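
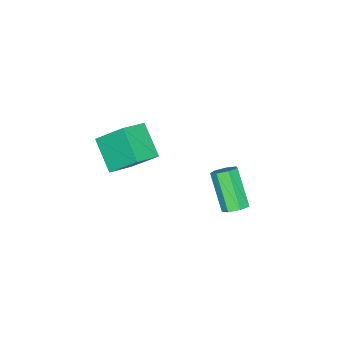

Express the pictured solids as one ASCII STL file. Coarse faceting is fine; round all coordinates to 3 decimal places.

solid 
facet normal -0.911 0.189 -0.367
outer loop
vertex 2.72 -2.429 2.243
vertex 2.472 -1.142 3.521
vertex 3.419 -1.202 1.143
endloop
endfacet
facet normal 0.135 -0.703 -0.698
outer loop
vertex 4.648 -1.458 1.639
vertex 2.72 -2.429 2.243
vertex 3.419 -1.202 1.143
endloop
endfacet
facet normal -0.911 0.189 -0.367
outer loop
vertex 3.419 -1.202 1.143
vertex 2.472 -1.142 3.521
vertex 3.171 0.085 2.421
endloop
endfacet
facet normal 0.391 0.685 -0.614
outer loop
vertex 3.171 0.085 2.421
vertex 4.648 -1.458 1.639
vertex 3.419 -1.202 1.143
endloop
endfacet
facet normal -0.391 -0.685 0.614
outer loop
vertex 2.72 -2.429 2.243
vertex 3.701 -1.398 4.017
vertex 2.472 -1.142 3.521
endloop
endfacet
facet normal 0.135 -0.703 -0.698
outer loop
vertex 3.949 -2.685 2.739
vertex 2.72 -2.429 2.243
vertex 4.648 -1.458 1.639
endloop
endfacet
facet normal -0.391 -0.685 0.614
outer loop
vertex 3.949 -2.685 2.739
vertex 3.701 -1.398 4.017
vertex 2.72 -2.429 2.243
endloop
endfacet
facet normal -0.135 0.703 0.698
outer loop
vertex 2.472 -1.142 3.521
vertex 3.701 -1.398 4.017
vertex 3.171 0.085 2.421
endloop
endfacet
facet normal 0.391 0.685 -0.614
outer loop
vertex 4.4 -0.171 2.917
vertex 4.648 -1.458 1.639
vertex 3.171 0.085 2.421
endloop
endfacet
facet normal -0.135 0.703 0.698
outer loop
vertex 3.171 0.085 2.421
vertex 3.701 -1.398 4.017
vertex 4.4 -0.171 2.917
endloop
endfacet
facet normal 0.911 -0.189 0.367
outer loop
vertex 4.4 -0.171 2.917
vertex 3.949 -2.685 2.739
vertex 4.648 -1.458 1.639
endloop
endfacet
facet normal 0.911 -0.189 0.367
outer loop
vertex 3.701 -1.398 4.017
vertex 3.949 -2.685 2.739
vertex 4.4 -0.171 2.917
endloop
endfacet
facet normal 0.343 0.530 -0.775
outer loop
vertex 0.567 1.676 -3.034
vertex 0.108 2.125 -2.93
vertex 0.71 2.095 -2.684
endloop
endfacet
facet normal 0.905 -0.409 0.120
outer loop
vertex 0.567 1.676 -3.034
vertex 0.71 2.095 -2.684
vertex -0.15 0.566 -1.415
endloop
endfacet
facet normal 0.905 -0.409 0.120
outer loop
vertex -0.15 0.566 -1.415
vertex 0.71 2.095 -2.684
vertex -0.007 0.985 -1.065
endloop
endfacet
facet normal -0.343 -0.531 0.775
outer loop
vertex -0.15 0.566 -1.415
vertex -0.007 0.985 -1.065
vertex -0.608 1.015 -1.31
endloop
endfacet
facet normal 0.343 0.531 -0.775
outer loop
vertex 0.71 2.095 -2.684
vertex 0.108 2.125 -2.93
vertex 0.4 2.536 -2.519
endloop
endfacet
facet normal 0.761 0.326 0.560
outer loop
vertex 0.71 2.095 -2.684
vertex 0.4 2.536 -2.519
vertex -0.007 0.985 -1.065
endloop
endfacet
facet normal 0.761 0.326 0.560
outer loop
vertex -0.007 0.985 -1.065
vertex 0.4 2.536 -2.519
vertex -0.317 1.426 -0.9
endloop
endfacet
facet normal -0.343 -0.531 0.775
outer loop
vertex -0.007 0.985 -1.065
vertex -0.317 1.426 -0.9
vertex -0.608 1.015 -1.31
endloop
endfacet
facet normal 0.343 0.531 -0.775
outer loop
vertex 0.4 2.536 -2.519
vertex 0.108 2.125 -2.93
vertex -0.129 2.668 -2.663
endloop
endfacet
facet normal 0.046 0.814 0.579
outer loop
vertex 0.4 2.536 -2.519
vertex -0.129 2.668 -2.663
vertex -0.317 1.426 -0.9
endloop
endfacet
facet normal 0.047 0.814 0.579
outer loop
vertex -0.317 1.426 -0.9
vertex -0.129 2.668 -2.663
vertex -0.846 1.558 -1.043
endloop
endfacet
facet normal -0.342 -0.531 0.775
outer loop
vertex -0.317 1.426 -0.9
vertex -0.846 1.558 -1.043
vertex -0.608 1.015 -1.31
endloop
endfacet
facet normal 0.343 0.531 -0.775
outer loop
vertex -0.129 2.668 -2.663
vertex 0.108 2.125 -2.93
vertex -0.48 2.391 -3.008
endloop
endfacet
facet normal -0.704 0.691 0.162
outer loop
vertex -0.129 2.668 -2.663
vertex -0.48 2.391 -3.008
vertex -0.846 1.558 -1.043
endloop
endfacet
facet normal -0.705 0.690 0.161
outer loop
vertex -0.846 1.558 -1.043
vertex -0.48 2.391 -3.008
vertex -1.196 1.281 -1.388
endloop
endfacet
facet normal -0.343 -0.531 0.775
outer loop
vertex -0.846 1.558 -1.043
vertex -1.196 1.281 -1.388
vertex -0.608 1.015 -1.31
endloop
endfacet
facet normal 0.343 0.531 -0.775
outer loop
vertex -0.48 2.391 -3.008
vertex 0.108 2.125 -2.93
vertex -0.387 1.914 -3.294
endloop
endfacet
facet normal -0.925 0.046 -0.377
outer loop
vertex -0.48 2.391 -3.008
vertex -0.387 1.914 -3.294
vertex -1.196 1.281 -1.388
endloop
endfacet
facet normal -0.925 0.048 -0.377
outer loop
vertex -1.196 1.281 -1.388
vertex -0.387 1.914 -3.294
vertex -1.104 0.804 -1.674
endloop
endfacet
facet normal -0.343 -0.531 0.775
outer loop
vertex -1.196 1.281 -1.388
vertex -1.104 0.804 -1.674
vertex -0.608 1.015 -1.31
endloop
endfacet
facet normal 0.343 0.532 -0.774
outer loop
vertex -0.387 1.914 -3.294
vertex 0.108 2.125 -2.93
vertex 0.079 1.596 -3.306
endloop
endfacet
facet normal -0.448 -0.633 -0.632
outer loop
vertex -0.387 1.914 -3.294
vertex 0.079 1.596 -3.306
vertex -1.104 0.804 -1.674
endloop
endfacet
facet normal -0.448 -0.633 -0.632
outer loop
vertex -1.104 0.804 -1.674
vertex 0.079 1.596 -3.306
vertex -0.638 0.486 -1.686
endloop
endfacet
facet normal -0.343 -0.531 0.775
outer loop
vertex -1.104 0.804 -1.674
vertex -0.638 0.486 -1.686
vertex -0.608 1.015 -1.31
endloop
endfacet
facet normal 0.344 0.531 -0.774
outer loop
vertex 0.079 1.596 -3.306
vertex 0.108 2.125 -2.93
vertex 0.567 1.676 -3.034
endloop
endfacet
facet normal 0.366 -0.835 -0.410
outer loop
vertex 0.079 1.596 -3.306
vertex 0.567 1.676 -3.034
vertex -0.638 0.486 -1.686
endloop
endfacet
facet normal 0.365 -0.835 -0.411
outer loop
vertex -0.638 0.486 -1.686
vertex 0.567 1.676 -3.034
vertex -0.15 0.566 -1.415
endloop
endfacet
facet normal -0.343 -0.531 0.775
outer loop
vertex -0.638 0.486 -1.686
vertex -0.15 0.566 -1.415
vertex -0.608 1.015 -1.31
endloop
endfacet

endsolid


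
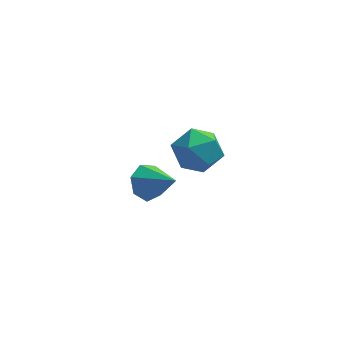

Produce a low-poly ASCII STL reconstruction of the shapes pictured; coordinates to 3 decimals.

solid 
facet normal -0.631 0.518 -0.577
outer loop
vertex 2.043 0.819 -3.671
vertex 1.512 0.977 -2.949
vertex 2.207 1.474 -3.262
endloop
endfacet
facet normal 0.942 -0.026 -0.335
outer loop
vertex 2.043 0.819 -3.671
vertex 2.207 1.474 -3.262
vertex 2.648 0.043 -1.911
endloop
endfacet
facet normal -0.631 0.519 -0.577
outer loop
vertex 2.207 1.474 -3.262
vertex 1.512 0.977 -2.949
vertex 1.848 1.755 -2.617
endloop
endfacet
facet normal 0.834 0.493 0.250
outer loop
vertex 2.207 1.474 -3.262
vertex 1.848 1.755 -2.617
vertex 2.648 0.043 -1.911
endloop
endfacet
facet normal -0.631 0.519 -0.577
outer loop
vertex 1.848 1.755 -2.617
vertex 1.512 0.977 -2.949
vertex 1.236 1.45 -2.222
endloop
endfacet
facet normal 0.295 0.479 0.827
outer loop
vertex 1.848 1.755 -2.617
vertex 1.236 1.45 -2.222
vertex 2.648 0.043 -1.911
endloop
endfacet
facet normal -0.632 0.518 -0.577
outer loop
vertex 1.236 1.45 -2.222
vertex 1.512 0.977 -2.949
vertex 0.832 0.788 -2.374
endloop
endfacet
facet normal -0.269 -0.057 0.962
outer loop
vertex 1.236 1.45 -2.222
vertex 0.832 0.788 -2.374
vertex 2.648 0.043 -1.911
endloop
endfacet
facet normal -0.631 0.519 -0.576
outer loop
vertex 0.832 0.788 -2.374
vertex 1.512 0.977 -2.949
vertex 0.94 0.269 -2.96
endloop
endfacet
facet normal -0.433 -0.713 0.552
outer loop
vertex 0.832 0.788 -2.374
vertex 0.94 0.269 -2.96
vertex 2.648 0.043 -1.911
endloop
endfacet
facet normal -0.631 0.519 -0.577
outer loop
vertex 0.94 0.269 -2.96
vertex 1.512 0.977 -2.949
vertex 1.479 0.283 -3.537
endloop
endfacet
facet normal -0.074 -0.993 -0.093
outer loop
vertex 0.94 0.269 -2.96
vertex 1.479 0.283 -3.537
vertex 2.648 0.043 -1.911
endloop
endfacet
facet normal -0.630 0.519 -0.577
outer loop
vertex 1.479 0.283 -3.537
vertex 1.512 0.977 -2.949
vertex 2.043 0.819 -3.671
endloop
endfacet
facet normal 0.538 -0.688 -0.488
outer loop
vertex 1.479 0.283 -3.537
vertex 2.043 0.819 -3.671
vertex 2.648 0.043 -1.911
endloop
endfacet
facet normal -0.816 -0.503 0.286
outer loop
vertex 2.376 -1.796 2.253
vertex 2.745 -2.7 1.715
vertex 3.019 -2.537 2.783
endloop
endfacet
facet normal -0.641 -0.007 0.767
outer loop
vertex 2.376 -1.796 2.253
vertex 3.019 -2.537 2.783
vertex 3.186 -1.445 2.933
endloop
endfacet
facet normal -0.642 0.627 0.441
outer loop
vertex 2.376 -1.796 2.253
vertex 3.186 -1.445 2.933
vertex 3.016 -0.933 1.958
endloop
endfacet
facet normal -0.817 0.523 -0.244
outer loop
vertex 2.376 -1.796 2.253
vertex 3.016 -0.933 1.958
vertex 2.744 -1.709 1.205
endloop
endfacet
facet normal -0.924 -0.175 -0.339
outer loop
vertex 2.376 -1.796 2.253
vertex 2.744 -1.709 1.205
vertex 2.745 -2.7 1.715
endloop
endfacet
facet normal 0.024 -0.140 0.990
outer loop
vertex 3.186 -1.445 2.933
vertex 3.019 -2.537 2.783
vertex 4.056 -2.131 2.815
endloop
endfacet
facet normal -0.258 -0.943 0.210
outer loop
vertex 3.019 -2.537 2.783
vertex 2.745 -2.7 1.715
vertex 3.784 -2.907 2.062
endloop
endfacet
facet normal -0.434 -0.413 -0.801
outer loop
vertex 2.745 -2.7 1.715
vertex 2.744 -1.709 1.205
vertex 3.614 -2.395 1.087
endloop
endfacet
facet normal -0.261 0.718 -0.645
outer loop
vertex 2.744 -1.709 1.205
vertex 3.016 -0.933 1.958
vertex 3.781 -1.303 1.237
endloop
endfacet
facet normal 0.022 0.887 0.462
outer loop
vertex 3.016 -0.933 1.958
vertex 3.186 -1.445 2.933
vertex 4.055 -1.14 2.305
endloop
endfacet
facet normal 0.817 -0.523 0.244
outer loop
vertex 4.424 -2.044 1.767
vertex 4.056 -2.131 2.815
vertex 3.784 -2.907 2.062
endloop
endfacet
facet normal 0.642 -0.627 -0.441
outer loop
vertex 4.424 -2.044 1.767
vertex 3.784 -2.907 2.062
vertex 3.614 -2.395 1.087
endloop
endfacet
facet normal 0.641 0.007 -0.767
outer loop
vertex 4.424 -2.044 1.767
vertex 3.614 -2.395 1.087
vertex 3.781 -1.303 1.237
endloop
endfacet
facet normal 0.816 0.503 -0.286
outer loop
vertex 4.424 -2.044 1.767
vertex 3.781 -1.303 1.237
vertex 4.055 -1.14 2.305
endloop
endfacet
facet normal 0.924 0.175 0.339
outer loop
vertex 4.424 -2.044 1.767
vertex 4.055 -1.14 2.305
vertex 4.056 -2.131 2.815
endloop
endfacet
facet normal 0.261 -0.718 0.645
outer loop
vertex 3.784 -2.907 2.062
vertex 4.056 -2.131 2.815
vertex 3.019 -2.537 2.783
endloop
endfacet
facet normal -0.022 -0.887 -0.462
outer loop
vertex 3.614 -2.395 1.087
vertex 3.784 -2.907 2.062
vertex 2.745 -2.7 1.715
endloop
endfacet
facet normal -0.024 0.140 -0.990
outer loop
vertex 3.781 -1.303 1.237
vertex 3.614 -2.395 1.087
vertex 2.744 -1.709 1.205
endloop
endfacet
facet normal 0.258 0.943 -0.210
outer loop
vertex 4.055 -1.14 2.305
vertex 3.781 -1.303 1.237
vertex 3.016 -0.933 1.958
endloop
endfacet
facet normal 0.434 0.413 0.801
outer loop
vertex 4.056 -2.131 2.815
vertex 4.055 -1.14 2.305
vertex 3.186 -1.445 2.933
endloop
endfacet

endsolid


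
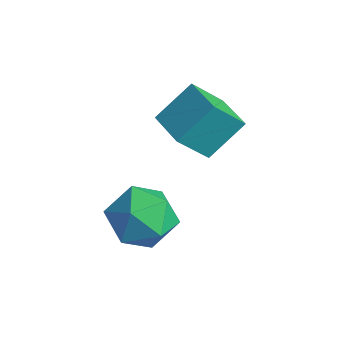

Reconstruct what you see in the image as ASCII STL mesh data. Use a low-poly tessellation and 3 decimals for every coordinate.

solid 
facet normal -0.771 0.473 0.426
outer loop
vertex 1.816 -2.755 -1.501
vertex 2.351 -2.837 -0.443
vertex 2.547 -1.893 -1.136
endloop
endfacet
facet normal -0.684 0.686 -0.249
outer loop
vertex 1.816 -2.755 -1.501
vertex 2.547 -1.893 -1.136
vertex 2.584 -2.266 -2.264
endloop
endfacet
facet normal -0.735 0.111 -0.669
outer loop
vertex 1.816 -2.755 -1.501
vertex 2.584 -2.266 -2.264
vertex 2.41 -3.441 -2.268
endloop
endfacet
facet normal -0.853 -0.456 -0.252
outer loop
vertex 1.816 -2.755 -1.501
vertex 2.41 -3.441 -2.268
vertex 2.266 -3.794 -1.143
endloop
endfacet
facet normal -0.875 -0.233 0.424
outer loop
vertex 1.816 -2.755 -1.501
vertex 2.266 -3.794 -1.143
vertex 2.351 -2.837 -0.443
endloop
endfacet
facet normal -0.024 0.949 -0.315
outer loop
vertex 2.584 -2.266 -2.264
vertex 2.547 -1.893 -1.136
vertex 3.594 -2.046 -1.677
endloop
endfacet
facet normal -0.164 0.606 0.779
outer loop
vertex 2.547 -1.893 -1.136
vertex 2.351 -2.837 -0.443
vertex 3.45 -2.399 -0.552
endloop
endfacet
facet normal -0.333 -0.537 0.775
outer loop
vertex 2.351 -2.837 -0.443
vertex 2.266 -3.794 -1.143
vertex 3.276 -3.574 -0.556
endloop
endfacet
facet normal -0.297 -0.900 -0.320
outer loop
vertex 2.266 -3.794 -1.143
vertex 2.41 -3.441 -2.268
vertex 3.313 -3.947 -1.684
endloop
endfacet
facet normal -0.106 0.019 -0.994
outer loop
vertex 2.41 -3.441 -2.268
vertex 2.584 -2.266 -2.264
vertex 3.509 -3.003 -2.377
endloop
endfacet
facet normal 0.853 0.456 0.252
outer loop
vertex 4.044 -3.085 -1.319
vertex 3.594 -2.046 -1.677
vertex 3.45 -2.399 -0.552
endloop
endfacet
facet normal 0.735 -0.111 0.669
outer loop
vertex 4.044 -3.085 -1.319
vertex 3.45 -2.399 -0.552
vertex 3.276 -3.574 -0.556
endloop
endfacet
facet normal 0.684 -0.686 0.249
outer loop
vertex 4.044 -3.085 -1.319
vertex 3.276 -3.574 -0.556
vertex 3.313 -3.947 -1.684
endloop
endfacet
facet normal 0.771 -0.473 -0.426
outer loop
vertex 4.044 -3.085 -1.319
vertex 3.313 -3.947 -1.684
vertex 3.509 -3.003 -2.377
endloop
endfacet
facet normal 0.875 0.233 -0.424
outer loop
vertex 4.044 -3.085 -1.319
vertex 3.509 -3.003 -2.377
vertex 3.594 -2.046 -1.677
endloop
endfacet
facet normal 0.297 0.900 0.320
outer loop
vertex 3.45 -2.399 -0.552
vertex 3.594 -2.046 -1.677
vertex 2.547 -1.893 -1.136
endloop
endfacet
facet normal 0.106 -0.019 0.994
outer loop
vertex 3.276 -3.574 -0.556
vertex 3.45 -2.399 -0.552
vertex 2.351 -2.837 -0.443
endloop
endfacet
facet normal 0.024 -0.949 0.315
outer loop
vertex 3.313 -3.947 -1.684
vertex 3.276 -3.574 -0.556
vertex 2.266 -3.794 -1.143
endloop
endfacet
facet normal 0.164 -0.606 -0.779
outer loop
vertex 3.509 -3.003 -2.377
vertex 3.313 -3.947 -1.684
vertex 2.41 -3.441 -2.268
endloop
endfacet
facet normal 0.333 0.537 -0.775
outer loop
vertex 3.594 -2.046 -1.677
vertex 3.509 -3.003 -2.377
vertex 2.584 -2.266 -2.264
endloop
endfacet
facet normal -0.978 0.202 -0.048
outer loop
vertex 1.438 -1.286 1.205
vertex 1.633 -0.089 2.264
vertex 1.698 -0.304 0.048
endloop
endfacet
facet normal -0.121 -0.743 -0.658
outer loop
vertex 3.087 -0.591 0.116
vertex 1.438 -1.286 1.205
vertex 1.698 -0.304 0.048
endloop
endfacet
facet normal -0.978 0.202 -0.048
outer loop
vertex 1.698 -0.304 0.048
vertex 1.633 -0.089 2.264
vertex 1.893 0.893 1.107
endloop
endfacet
facet normal 0.169 0.638 -0.752
outer loop
vertex 1.893 0.893 1.107
vertex 3.087 -0.591 0.116
vertex 1.698 -0.304 0.048
endloop
endfacet
facet normal -0.169 -0.638 0.752
outer loop
vertex 1.438 -1.286 1.205
vertex 3.022 -0.376 2.332
vertex 1.633 -0.089 2.264
endloop
endfacet
facet normal -0.121 -0.743 -0.658
outer loop
vertex 2.827 -1.573 1.273
vertex 1.438 -1.286 1.205
vertex 3.087 -0.591 0.116
endloop
endfacet
facet normal -0.169 -0.638 0.752
outer loop
vertex 2.827 -1.573 1.273
vertex 3.022 -0.376 2.332
vertex 1.438 -1.286 1.205
endloop
endfacet
facet normal 0.121 0.743 0.658
outer loop
vertex 1.633 -0.089 2.264
vertex 3.022 -0.376 2.332
vertex 1.893 0.893 1.107
endloop
endfacet
facet normal 0.169 0.638 -0.752
outer loop
vertex 3.282 0.606 1.175
vertex 3.087 -0.591 0.116
vertex 1.893 0.893 1.107
endloop
endfacet
facet normal 0.121 0.743 0.658
outer loop
vertex 1.893 0.893 1.107
vertex 3.022 -0.376 2.332
vertex 3.282 0.606 1.175
endloop
endfacet
facet normal 0.978 -0.202 0.048
outer loop
vertex 3.282 0.606 1.175
vertex 2.827 -1.573 1.273
vertex 3.087 -0.591 0.116
endloop
endfacet
facet normal 0.978 -0.202 0.048
outer loop
vertex 3.022 -0.376 2.332
vertex 2.827 -1.573 1.273
vertex 3.282 0.606 1.175
endloop
endfacet

endsolid


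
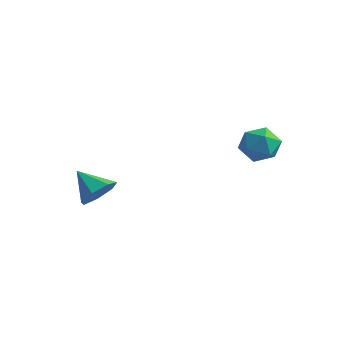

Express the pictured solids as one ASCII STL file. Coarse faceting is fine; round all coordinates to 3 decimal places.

solid 
facet normal -0.946 -0.168 0.279
outer loop
vertex 2.775 3.604 -1.164
vertex 2.815 2.622 -1.62
vertex 3.098 2.75 -0.582
endloop
endfacet
facet normal -0.618 0.269 0.738
outer loop
vertex 2.775 3.604 -1.164
vertex 3.098 2.75 -0.582
vertex 3.618 3.695 -0.491
endloop
endfacet
facet normal -0.391 0.840 0.377
outer loop
vertex 2.775 3.604 -1.164
vertex 3.618 3.695 -0.491
vertex 3.656 4.153 -1.472
endloop
endfacet
facet normal -0.578 0.756 -0.307
outer loop
vertex 2.775 3.604 -1.164
vertex 3.656 4.153 -1.472
vertex 3.16 3.49 -2.17
endloop
endfacet
facet normal -0.921 0.133 -0.367
outer loop
vertex 2.775 3.604 -1.164
vertex 3.16 3.49 -2.17
vertex 2.815 2.622 -1.62
endloop
endfacet
facet normal -0.047 -0.070 0.996
outer loop
vertex 3.618 3.695 -0.491
vertex 3.098 2.75 -0.582
vertex 4.18 2.77 -0.53
endloop
endfacet
facet normal -0.575 -0.778 0.253
outer loop
vertex 3.098 2.75 -0.582
vertex 2.815 2.622 -1.62
vertex 3.684 2.107 -1.228
endloop
endfacet
facet normal -0.534 -0.291 -0.794
outer loop
vertex 2.815 2.622 -1.62
vertex 3.16 3.49 -2.17
vertex 3.722 2.565 -2.209
endloop
endfacet
facet normal 0.020 0.718 -0.696
outer loop
vertex 3.16 3.49 -2.17
vertex 3.656 4.153 -1.472
vertex 4.242 3.51 -2.118
endloop
endfacet
facet normal 0.320 0.854 0.411
outer loop
vertex 3.656 4.153 -1.472
vertex 3.618 3.695 -0.491
vertex 4.525 3.638 -1.08
endloop
endfacet
facet normal 0.578 -0.756 0.307
outer loop
vertex 4.565 2.656 -1.536
vertex 4.18 2.77 -0.53
vertex 3.684 2.107 -1.228
endloop
endfacet
facet normal 0.391 -0.840 -0.377
outer loop
vertex 4.565 2.656 -1.536
vertex 3.684 2.107 -1.228
vertex 3.722 2.565 -2.209
endloop
endfacet
facet normal 0.618 -0.269 -0.738
outer loop
vertex 4.565 2.656 -1.536
vertex 3.722 2.565 -2.209
vertex 4.242 3.51 -2.118
endloop
endfacet
facet normal 0.946 0.168 -0.279
outer loop
vertex 4.565 2.656 -1.536
vertex 4.242 3.51 -2.118
vertex 4.525 3.638 -1.08
endloop
endfacet
facet normal 0.921 -0.133 0.367
outer loop
vertex 4.565 2.656 -1.536
vertex 4.525 3.638 -1.08
vertex 4.18 2.77 -0.53
endloop
endfacet
facet normal -0.020 -0.718 0.696
outer loop
vertex 3.684 2.107 -1.228
vertex 4.18 2.77 -0.53
vertex 3.098 2.75 -0.582
endloop
endfacet
facet normal -0.320 -0.854 -0.411
outer loop
vertex 3.722 2.565 -2.209
vertex 3.684 2.107 -1.228
vertex 2.815 2.622 -1.62
endloop
endfacet
facet normal 0.047 0.070 -0.996
outer loop
vertex 4.242 3.51 -2.118
vertex 3.722 2.565 -2.209
vertex 3.16 3.49 -2.17
endloop
endfacet
facet normal 0.575 0.778 -0.253
outer loop
vertex 4.525 3.638 -1.08
vertex 4.242 3.51 -2.118
vertex 3.656 4.153 -1.472
endloop
endfacet
facet normal 0.534 0.291 0.794
outer loop
vertex 4.18 2.77 -0.53
vertex 4.525 3.638 -1.08
vertex 3.618 3.695 -0.491
endloop
endfacet
facet normal 0.804 -0.047 -0.592
outer loop
vertex -0.776 -1.682 -3.175
vertex -1.218 -2.44 -3.715
vertex -1.274 -1.423 -3.872
endloop
endfacet
facet normal -0.208 0.859 0.468
outer loop
vertex -0.776 -1.682 -3.175
vertex -1.274 -1.423 -3.872
vertex -2.562 -2.36 -2.725
endloop
endfacet
facet normal 0.804 -0.047 -0.593
outer loop
vertex -1.274 -1.423 -3.872
vertex -1.218 -2.44 -3.715
vertex -1.73 -1.93 -4.45
endloop
endfacet
facet normal -0.657 0.742 -0.132
outer loop
vertex -1.274 -1.423 -3.872
vertex -1.73 -1.93 -4.45
vertex -2.562 -2.36 -2.725
endloop
endfacet
facet normal 0.804 -0.047 -0.593
outer loop
vertex -1.73 -1.93 -4.45
vertex -1.218 -2.44 -3.715
vertex -1.8 -2.821 -4.474
endloop
endfacet
facet normal -0.906 0.082 -0.416
outer loop
vertex -1.73 -1.93 -4.45
vertex -1.8 -2.821 -4.474
vertex -2.562 -2.36 -2.725
endloop
endfacet
facet normal 0.804 -0.048 -0.593
outer loop
vertex -1.8 -2.821 -4.474
vertex -1.218 -2.44 -3.715
vertex -1.433 -3.425 -3.927
endloop
endfacet
facet normal -0.766 -0.620 -0.170
outer loop
vertex -1.8 -2.821 -4.474
vertex -1.433 -3.425 -3.927
vertex -2.562 -2.36 -2.725
endloop
endfacet
facet normal 0.804 -0.048 -0.592
outer loop
vertex -1.433 -3.425 -3.927
vertex -1.218 -2.44 -3.715
vertex -0.904 -3.286 -3.22
endloop
endfacet
facet normal -0.343 -0.839 0.422
outer loop
vertex -1.433 -3.425 -3.927
vertex -0.904 -3.286 -3.22
vertex -2.562 -2.36 -2.725
endloop
endfacet
facet normal 0.805 -0.047 -0.592
outer loop
vertex -0.904 -3.286 -3.22
vertex -1.218 -2.44 -3.715
vertex -0.612 -2.511 -2.885
endloop
endfacet
facet normal 0.043 -0.410 0.911
outer loop
vertex -0.904 -3.286 -3.22
vertex -0.612 -2.511 -2.885
vertex -2.562 -2.36 -2.725
endloop
endfacet
facet normal 0.805 -0.048 -0.592
outer loop
vertex -0.612 -2.511 -2.885
vertex -1.218 -2.44 -3.715
vertex -0.776 -1.682 -3.175
endloop
endfacet
facet normal 0.103 0.347 0.932
outer loop
vertex -0.612 -2.511 -2.885
vertex -0.776 -1.682 -3.175
vertex -2.562 -2.36 -2.725
endloop
endfacet

endsolid


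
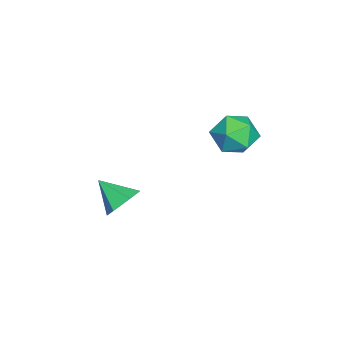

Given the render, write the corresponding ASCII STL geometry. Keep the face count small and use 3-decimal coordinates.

solid 
facet normal -0.688 -0.266 0.675
outer loop
vertex 2.836 2.902 2.567
vertex 2.849 1.919 2.192
vertex 3.503 2.194 2.968
endloop
endfacet
facet normal -0.278 0.262 0.924
outer loop
vertex 2.836 2.902 2.567
vertex 3.503 2.194 2.968
vertex 3.827 3.178 2.787
endloop
endfacet
facet normal -0.332 0.815 0.475
outer loop
vertex 2.836 2.902 2.567
vertex 3.827 3.178 2.787
vertex 3.373 3.511 1.899
endloop
endfacet
facet normal -0.776 0.628 -0.052
outer loop
vertex 2.836 2.902 2.567
vertex 3.373 3.511 1.899
vertex 2.769 2.734 1.532
endloop
endfacet
facet normal -0.997 -0.040 0.071
outer loop
vertex 2.836 2.902 2.567
vertex 2.769 2.734 1.532
vertex 2.849 1.919 2.192
endloop
endfacet
facet normal 0.399 0.037 0.916
outer loop
vertex 3.827 3.178 2.787
vertex 3.503 2.194 2.968
vertex 4.451 2.366 2.548
endloop
endfacet
facet normal -0.264 -0.817 0.512
outer loop
vertex 3.503 2.194 2.968
vertex 2.849 1.919 2.192
vertex 3.847 1.589 2.181
endloop
endfacet
facet normal -0.763 -0.450 -0.463
outer loop
vertex 2.849 1.919 2.192
vertex 2.769 2.734 1.532
vertex 3.393 1.922 1.293
endloop
endfacet
facet normal -0.407 0.629 -0.662
outer loop
vertex 2.769 2.734 1.532
vertex 3.373 3.511 1.899
vertex 3.717 2.906 1.112
endloop
endfacet
facet normal 0.310 0.931 0.191
outer loop
vertex 3.373 3.511 1.899
vertex 3.827 3.178 2.787
vertex 4.371 3.181 1.888
endloop
endfacet
facet normal 0.776 -0.628 0.052
outer loop
vertex 4.384 2.198 1.513
vertex 4.451 2.366 2.548
vertex 3.847 1.589 2.181
endloop
endfacet
facet normal 0.332 -0.815 -0.475
outer loop
vertex 4.384 2.198 1.513
vertex 3.847 1.589 2.181
vertex 3.393 1.922 1.293
endloop
endfacet
facet normal 0.278 -0.262 -0.924
outer loop
vertex 4.384 2.198 1.513
vertex 3.393 1.922 1.293
vertex 3.717 2.906 1.112
endloop
endfacet
facet normal 0.688 0.266 -0.675
outer loop
vertex 4.384 2.198 1.513
vertex 3.717 2.906 1.112
vertex 4.371 3.181 1.888
endloop
endfacet
facet normal 0.997 0.040 -0.071
outer loop
vertex 4.384 2.198 1.513
vertex 4.371 3.181 1.888
vertex 4.451 2.366 2.548
endloop
endfacet
facet normal 0.407 -0.629 0.662
outer loop
vertex 3.847 1.589 2.181
vertex 4.451 2.366 2.548
vertex 3.503 2.194 2.968
endloop
endfacet
facet normal -0.310 -0.931 -0.191
outer loop
vertex 3.393 1.922 1.293
vertex 3.847 1.589 2.181
vertex 2.849 1.919 2.192
endloop
endfacet
facet normal -0.399 -0.037 -0.916
outer loop
vertex 3.717 2.906 1.112
vertex 3.393 1.922 1.293
vertex 2.769 2.734 1.532
endloop
endfacet
facet normal 0.264 0.817 -0.512
outer loop
vertex 4.371 3.181 1.888
vertex 3.717 2.906 1.112
vertex 3.373 3.511 1.899
endloop
endfacet
facet normal 0.763 0.450 0.463
outer loop
vertex 4.451 2.366 2.548
vertex 4.371 3.181 1.888
vertex 3.827 3.178 2.787
endloop
endfacet
facet normal 0.283 0.747 -0.602
outer loop
vertex 3.942 -2.479 -3.341
vertex 3.524 -1.896 -2.814
vertex 4.377 -2.098 -2.664
endloop
endfacet
facet normal 0.607 -0.793 0.056
outer loop
vertex 3.942 -2.479 -3.341
vertex 4.377 -2.098 -2.664
vertex 3.096 -3.024 -1.906
endloop
endfacet
facet normal 0.283 0.747 -0.602
outer loop
vertex 4.377 -2.098 -2.664
vertex 3.524 -1.896 -2.814
vertex 3.959 -1.516 -2.138
endloop
endfacet
facet normal 0.616 -0.237 0.751
outer loop
vertex 4.377 -2.098 -2.664
vertex 3.959 -1.516 -2.138
vertex 3.096 -3.024 -1.906
endloop
endfacet
facet normal 0.283 0.747 -0.602
outer loop
vertex 3.959 -1.516 -2.138
vertex 3.524 -1.896 -2.814
vertex 3.105 -1.313 -2.288
endloop
endfacet
facet normal -0.119 0.217 0.969
outer loop
vertex 3.959 -1.516 -2.138
vertex 3.105 -1.313 -2.288
vertex 3.096 -3.024 -1.906
endloop
endfacet
facet normal 0.283 0.747 -0.602
outer loop
vertex 3.105 -1.313 -2.288
vertex 3.524 -1.896 -2.814
vertex 2.67 -1.694 -2.965
endloop
endfacet
facet normal -0.864 0.114 0.491
outer loop
vertex 3.105 -1.313 -2.288
vertex 2.67 -1.694 -2.965
vertex 3.096 -3.024 -1.906
endloop
endfacet
facet normal 0.283 0.747 -0.602
outer loop
vertex 2.67 -1.694 -2.965
vertex 3.524 -1.896 -2.814
vertex 3.089 -2.277 -3.491
endloop
endfacet
facet normal -0.873 -0.443 -0.205
outer loop
vertex 2.67 -1.694 -2.965
vertex 3.089 -2.277 -3.491
vertex 3.096 -3.024 -1.906
endloop
endfacet
facet normal 0.283 0.747 -0.602
outer loop
vertex 3.089 -2.277 -3.491
vertex 3.524 -1.896 -2.814
vertex 3.942 -2.479 -3.341
endloop
endfacet
facet normal -0.138 -0.896 -0.422
outer loop
vertex 3.089 -2.277 -3.491
vertex 3.942 -2.479 -3.341
vertex 3.096 -3.024 -1.906
endloop
endfacet

endsolid


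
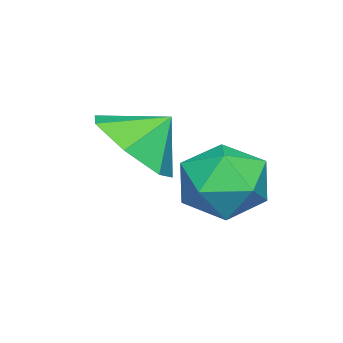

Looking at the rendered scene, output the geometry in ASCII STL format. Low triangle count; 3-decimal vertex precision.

solid 
facet normal -0.240 0.265 0.934
outer loop
vertex 2.287 -0.947 1.983
vertex 2.1 -1.903 2.206
vertex 3.018 -1.53 2.336
endloop
endfacet
facet normal 0.247 0.709 0.660
outer loop
vertex 2.287 -0.947 1.983
vertex 3.018 -1.53 2.336
vertex 3.203 -0.896 1.586
endloop
endfacet
facet normal -0.027 0.997 0.066
outer loop
vertex 2.287 -0.947 1.983
vertex 3.203 -0.896 1.586
vertex 2.399 -0.878 0.993
endloop
endfacet
facet normal -0.682 0.731 -0.026
outer loop
vertex 2.287 -0.947 1.983
vertex 2.399 -0.878 0.993
vertex 1.718 -1.5 1.375
endloop
endfacet
facet normal -0.814 0.278 0.509
outer loop
vertex 2.287 -0.947 1.983
vertex 1.718 -1.5 1.375
vertex 2.1 -1.903 2.206
endloop
endfacet
facet normal 0.817 0.324 0.476
outer loop
vertex 3.203 -0.896 1.586
vertex 3.018 -1.53 2.336
vertex 3.582 -1.82 1.565
endloop
endfacet
facet normal 0.031 -0.395 0.918
outer loop
vertex 3.018 -1.53 2.336
vertex 2.1 -1.903 2.206
vertex 2.901 -2.442 1.947
endloop
endfacet
facet normal -0.898 -0.374 0.232
outer loop
vertex 2.1 -1.903 2.206
vertex 1.718 -1.5 1.375
vertex 2.097 -2.424 1.354
endloop
endfacet
facet normal -0.684 0.359 -0.635
outer loop
vertex 1.718 -1.5 1.375
vertex 2.399 -0.878 0.993
vertex 2.282 -1.79 0.604
endloop
endfacet
facet normal 0.375 0.790 -0.485
outer loop
vertex 2.399 -0.878 0.993
vertex 3.203 -0.896 1.586
vertex 3.2 -1.417 0.734
endloop
endfacet
facet normal 0.682 -0.731 0.026
outer loop
vertex 3.013 -2.373 0.957
vertex 3.582 -1.82 1.565
vertex 2.901 -2.442 1.947
endloop
endfacet
facet normal 0.027 -0.997 -0.066
outer loop
vertex 3.013 -2.373 0.957
vertex 2.901 -2.442 1.947
vertex 2.097 -2.424 1.354
endloop
endfacet
facet normal -0.247 -0.709 -0.660
outer loop
vertex 3.013 -2.373 0.957
vertex 2.097 -2.424 1.354
vertex 2.282 -1.79 0.604
endloop
endfacet
facet normal 0.240 -0.265 -0.934
outer loop
vertex 3.013 -2.373 0.957
vertex 2.282 -1.79 0.604
vertex 3.2 -1.417 0.734
endloop
endfacet
facet normal 0.814 -0.278 -0.509
outer loop
vertex 3.013 -2.373 0.957
vertex 3.2 -1.417 0.734
vertex 3.582 -1.82 1.565
endloop
endfacet
facet normal 0.684 -0.359 0.635
outer loop
vertex 2.901 -2.442 1.947
vertex 3.582 -1.82 1.565
vertex 3.018 -1.53 2.336
endloop
endfacet
facet normal -0.375 -0.790 0.485
outer loop
vertex 2.097 -2.424 1.354
vertex 2.901 -2.442 1.947
vertex 2.1 -1.903 2.206
endloop
endfacet
facet normal -0.817 -0.324 -0.476
outer loop
vertex 2.282 -1.79 0.604
vertex 2.097 -2.424 1.354
vertex 1.718 -1.5 1.375
endloop
endfacet
facet normal -0.031 0.395 -0.918
outer loop
vertex 3.2 -1.417 0.734
vertex 2.282 -1.79 0.604
vertex 2.399 -0.878 0.993
endloop
endfacet
facet normal 0.898 0.374 -0.232
outer loop
vertex 3.582 -1.82 1.565
vertex 3.2 -1.417 0.734
vertex 3.203 -0.896 1.586
endloop
endfacet
facet normal 0.394 -0.606 -0.691
outer loop
vertex 4.508 -2.909 2.837
vertex 3.525 -3.165 2.501
vertex 4.159 -2.371 2.166
endloop
endfacet
facet normal 0.347 0.812 0.470
outer loop
vertex 4.508 -2.909 2.837
vertex 4.159 -2.371 2.166
vertex 3.115 -2.535 3.219
endloop
endfacet
facet normal 0.394 -0.606 -0.691
outer loop
vertex 4.159 -2.371 2.166
vertex 3.525 -3.165 2.501
vertex 3.333 -2.431 1.747
endloop
endfacet
facet normal -0.100 0.993 0.055
outer loop
vertex 4.159 -2.371 2.166
vertex 3.333 -2.431 1.747
vertex 3.115 -2.535 3.219
endloop
endfacet
facet normal 0.395 -0.606 -0.691
outer loop
vertex 3.333 -2.431 1.747
vertex 3.525 -3.165 2.501
vertex 2.651 -3.044 1.895
endloop
endfacet
facet normal -0.673 0.738 -0.048
outer loop
vertex 3.333 -2.431 1.747
vertex 2.651 -3.044 1.895
vertex 3.115 -2.535 3.219
endloop
endfacet
facet normal 0.395 -0.606 -0.690
outer loop
vertex 2.651 -3.044 1.895
vertex 3.525 -3.165 2.501
vertex 2.628 -3.748 2.5
endloop
endfacet
facet normal -0.942 0.236 0.239
outer loop
vertex 2.651 -3.044 1.895
vertex 2.628 -3.748 2.5
vertex 3.115 -2.535 3.219
endloop
endfacet
facet normal 0.395 -0.606 -0.691
outer loop
vertex 2.628 -3.748 2.5
vertex 3.525 -3.165 2.501
vertex 3.28 -4.013 3.105
endloop
endfacet
facet normal -0.703 -0.132 0.699
outer loop
vertex 2.628 -3.748 2.5
vertex 3.28 -4.013 3.105
vertex 3.115 -2.535 3.219
endloop
endfacet
facet normal 0.394 -0.606 -0.691
outer loop
vertex 3.28 -4.013 3.105
vertex 3.525 -3.165 2.501
vertex 4.117 -3.64 3.255
endloop
endfacet
facet normal -0.136 -0.091 0.986
outer loop
vertex 3.28 -4.013 3.105
vertex 4.117 -3.64 3.255
vertex 3.115 -2.535 3.219
endloop
endfacet
facet normal 0.394 -0.606 -0.691
outer loop
vertex 4.117 -3.64 3.255
vertex 3.525 -3.165 2.501
vertex 4.508 -2.909 2.837
endloop
endfacet
facet normal 0.331 0.329 0.885
outer loop
vertex 4.117 -3.64 3.255
vertex 4.508 -2.909 2.837
vertex 3.115 -2.535 3.219
endloop
endfacet

endsolid


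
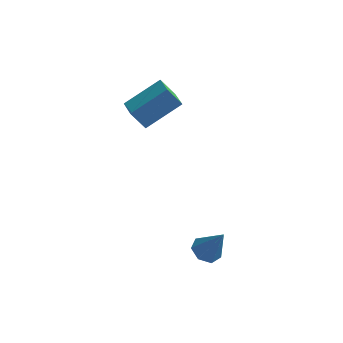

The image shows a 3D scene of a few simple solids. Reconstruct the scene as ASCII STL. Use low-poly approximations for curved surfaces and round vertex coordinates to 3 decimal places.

solid 
facet normal -0.467 0.061 -0.882
outer loop
vertex 2.862 -2.318 -2.701
vertex 2.181 -2.365 -2.344
vertex 2.59 -1.736 -2.517
endloop
endfacet
facet normal 0.901 0.433 -0.038
outer loop
vertex 2.862 -2.318 -2.701
vertex 2.59 -1.736 -2.517
vertex 3.019 -2.475 -0.756
endloop
endfacet
facet normal -0.466 0.061 -0.882
outer loop
vertex 2.59 -1.736 -2.517
vertex 2.181 -2.365 -2.344
vertex 2.01 -1.628 -2.203
endloop
endfacet
facet normal 0.328 0.897 0.297
outer loop
vertex 2.59 -1.736 -2.517
vertex 2.01 -1.628 -2.203
vertex 3.019 -2.475 -0.756
endloop
endfacet
facet normal -0.465 0.061 -0.883
outer loop
vertex 2.01 -1.628 -2.203
vertex 2.181 -2.365 -2.344
vertex 1.558 -2.075 -1.996
endloop
endfacet
facet normal -0.366 0.669 0.647
outer loop
vertex 2.01 -1.628 -2.203
vertex 1.558 -2.075 -1.996
vertex 3.019 -2.475 -0.756
endloop
endfacet
facet normal -0.465 0.060 -0.883
outer loop
vertex 1.558 -2.075 -1.996
vertex 2.181 -2.365 -2.344
vertex 1.576 -2.74 -2.051
endloop
endfacet
facet normal -0.658 -0.080 0.749
outer loop
vertex 1.558 -2.075 -1.996
vertex 1.576 -2.74 -2.051
vertex 3.019 -2.475 -0.756
endloop
endfacet
facet normal -0.466 0.062 -0.883
outer loop
vertex 1.576 -2.74 -2.051
vertex 2.181 -2.365 -2.344
vertex 2.048 -3.124 -2.327
endloop
endfacet
facet normal -0.329 -0.783 0.527
outer loop
vertex 1.576 -2.74 -2.051
vertex 2.048 -3.124 -2.327
vertex 3.019 -2.475 -0.756
endloop
endfacet
facet normal -0.466 0.062 -0.883
outer loop
vertex 2.048 -3.124 -2.327
vertex 2.181 -2.365 -2.344
vertex 2.621 -2.936 -2.616
endloop
endfacet
facet normal 0.374 -0.916 0.147
outer loop
vertex 2.048 -3.124 -2.327
vertex 2.621 -2.936 -2.616
vertex 3.019 -2.475 -0.756
endloop
endfacet
facet normal -0.467 0.061 -0.882
outer loop
vertex 2.621 -2.936 -2.616
vertex 2.181 -2.365 -2.344
vertex 2.862 -2.318 -2.701
endloop
endfacet
facet normal 0.922 -0.374 -0.105
outer loop
vertex 2.621 -2.936 -2.616
vertex 2.862 -2.318 -2.701
vertex 3.019 -2.475 -0.756
endloop
endfacet
facet normal -0.537 -0.156 0.829
outer loop
vertex -1.138 1.567 4.93
vertex -1.828 2.512 4.661
vertex -2.453 0.296 3.839
endloop
endfacet
facet normal 0.575 -0.787 0.224
outer loop
vertex -1.792 0.488 2.819
vertex -1.138 1.567 4.93
vertex -2.453 0.296 3.839
endloop
endfacet
facet normal -0.538 -0.156 0.829
outer loop
vertex -2.453 0.296 3.839
vertex -1.828 2.512 4.661
vertex -3.143 1.241 3.569
endloop
endfacet
facet normal -0.617 -0.597 -0.512
outer loop
vertex -3.143 1.241 3.569
vertex -1.792 0.488 2.819
vertex -2.453 0.296 3.839
endloop
endfacet
facet normal 0.617 0.597 0.512
outer loop
vertex -1.138 1.567 4.93
vertex -1.167 2.704 3.641
vertex -1.828 2.512 4.661
endloop
endfacet
facet normal 0.575 -0.787 0.224
outer loop
vertex -0.477 1.759 3.911
vertex -1.138 1.567 4.93
vertex -1.792 0.488 2.819
endloop
endfacet
facet normal 0.617 0.597 0.513
outer loop
vertex -0.477 1.759 3.911
vertex -1.167 2.704 3.641
vertex -1.138 1.567 4.93
endloop
endfacet
facet normal -0.575 0.787 -0.224
outer loop
vertex -1.828 2.512 4.661
vertex -1.167 2.704 3.641
vertex -3.143 1.241 3.569
endloop
endfacet
facet normal -0.617 -0.597 -0.513
outer loop
vertex -2.482 1.433 2.55
vertex -1.792 0.488 2.819
vertex -3.143 1.241 3.569
endloop
endfacet
facet normal -0.575 0.787 -0.224
outer loop
vertex -3.143 1.241 3.569
vertex -1.167 2.704 3.641
vertex -2.482 1.433 2.55
endloop
endfacet
facet normal 0.537 0.156 -0.829
outer loop
vertex -2.482 1.433 2.55
vertex -0.477 1.759 3.911
vertex -1.792 0.488 2.819
endloop
endfacet
facet normal 0.537 0.156 -0.829
outer loop
vertex -1.167 2.704 3.641
vertex -0.477 1.759 3.911
vertex -2.482 1.433 2.55
endloop
endfacet

endsolid


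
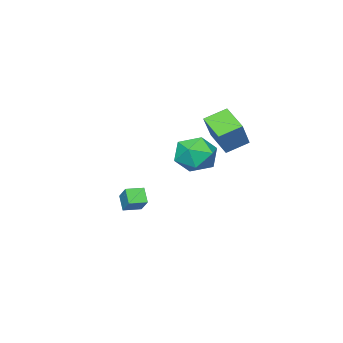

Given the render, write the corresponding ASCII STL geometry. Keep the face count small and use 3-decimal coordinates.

solid 
facet normal -0.782 0.452 0.429
outer loop
vertex -1.247 1.428 3.13
vertex -0.029 2.044 4.699
vertex -0.907 2.766 2.341
endloop
endfacet
facet normal -0.586 -0.296 -0.755
outer loop
vertex 0.149 2.156 1.761
vertex -1.247 1.428 3.13
vertex -0.907 2.766 2.341
endloop
endfacet
facet normal -0.782 0.452 0.429
outer loop
vertex -0.907 2.766 2.341
vertex -0.029 2.044 4.699
vertex 0.311 3.382 3.91
endloop
endfacet
facet normal 0.214 0.842 -0.496
outer loop
vertex 0.311 3.382 3.91
vertex 0.149 2.156 1.761
vertex -0.907 2.766 2.341
endloop
endfacet
facet normal -0.214 -0.842 0.496
outer loop
vertex -1.247 1.428 3.13
vertex 1.027 1.434 4.119
vertex -0.029 2.044 4.699
endloop
endfacet
facet normal -0.586 -0.296 -0.755
outer loop
vertex -0.191 0.818 2.55
vertex -1.247 1.428 3.13
vertex 0.149 2.156 1.761
endloop
endfacet
facet normal -0.214 -0.842 0.496
outer loop
vertex -0.191 0.818 2.55
vertex 1.027 1.434 4.119
vertex -1.247 1.428 3.13
endloop
endfacet
facet normal 0.586 0.296 0.755
outer loop
vertex -0.029 2.044 4.699
vertex 1.027 1.434 4.119
vertex 0.311 3.382 3.91
endloop
endfacet
facet normal 0.214 0.842 -0.496
outer loop
vertex 1.367 2.772 3.33
vertex 0.149 2.156 1.761
vertex 0.311 3.382 3.91
endloop
endfacet
facet normal 0.586 0.296 0.755
outer loop
vertex 0.311 3.382 3.91
vertex 1.027 1.434 4.119
vertex 1.367 2.772 3.33
endloop
endfacet
facet normal 0.782 -0.452 -0.429
outer loop
vertex 1.367 2.772 3.33
vertex -0.191 0.818 2.55
vertex 0.149 2.156 1.761
endloop
endfacet
facet normal 0.782 -0.452 -0.429
outer loop
vertex 1.027 1.434 4.119
vertex -0.191 0.818 2.55
vertex 1.367 2.772 3.33
endloop
endfacet
facet normal -0.889 0.456 -0.046
outer loop
vertex 1.035 -2.692 -1.736
vertex 1.382 -2.092 -2.499
vertex 0.64 -3.547 -2.588
endloop
endfacet
facet normal -0.337 -0.582 0.740
outer loop
vertex 1.538 -4.008 -2.541
vertex 1.035 -2.692 -1.736
vertex 0.64 -3.547 -2.588
endloop
endfacet
facet normal -0.889 0.456 -0.046
outer loop
vertex 0.64 -3.547 -2.588
vertex 1.382 -2.092 -2.499
vertex 0.987 -2.948 -3.35
endloop
endfacet
facet normal -0.311 -0.673 -0.671
outer loop
vertex 0.987 -2.948 -3.35
vertex 1.538 -4.008 -2.541
vertex 0.64 -3.547 -2.588
endloop
endfacet
facet normal 0.311 0.673 0.671
outer loop
vertex 1.035 -2.692 -1.736
vertex 2.28 -2.553 -2.452
vertex 1.382 -2.092 -2.499
endloop
endfacet
facet normal -0.336 -0.582 0.741
outer loop
vertex 1.933 -3.152 -1.69
vertex 1.035 -2.692 -1.736
vertex 1.538 -4.008 -2.541
endloop
endfacet
facet normal 0.311 0.673 0.671
outer loop
vertex 1.933 -3.152 -1.69
vertex 2.28 -2.553 -2.452
vertex 1.035 -2.692 -1.736
endloop
endfacet
facet normal 0.337 0.581 -0.741
outer loop
vertex 1.382 -2.092 -2.499
vertex 2.28 -2.553 -2.452
vertex 0.987 -2.948 -3.35
endloop
endfacet
facet normal -0.311 -0.673 -0.671
outer loop
vertex 1.885 -3.408 -3.304
vertex 1.538 -4.008 -2.541
vertex 0.987 -2.948 -3.35
endloop
endfacet
facet normal 0.336 0.582 -0.740
outer loop
vertex 0.987 -2.948 -3.35
vertex 2.28 -2.553 -2.452
vertex 1.885 -3.408 -3.304
endloop
endfacet
facet normal 0.889 -0.456 0.046
outer loop
vertex 1.885 -3.408 -3.304
vertex 1.933 -3.152 -1.69
vertex 1.538 -4.008 -2.541
endloop
endfacet
facet normal 0.889 -0.456 0.046
outer loop
vertex 2.28 -2.553 -2.452
vertex 1.933 -3.152 -1.69
vertex 1.885 -3.408 -3.304
endloop
endfacet
facet normal -0.734 -0.040 0.678
outer loop
vertex 2.464 3.678 3.081
vertex 2.746 2.537 3.318
vertex 3.267 3.424 3.934
endloop
endfacet
facet normal -0.470 0.621 0.627
outer loop
vertex 2.464 3.678 3.081
vertex 3.267 3.424 3.934
vertex 3.462 4.335 3.179
endloop
endfacet
facet normal -0.546 0.836 -0.049
outer loop
vertex 2.464 3.678 3.081
vertex 3.462 4.335 3.179
vertex 3.062 4.011 2.097
endloop
endfacet
facet normal -0.856 0.309 -0.415
outer loop
vertex 2.464 3.678 3.081
vertex 3.062 4.011 2.097
vertex 2.619 2.9 2.183
endloop
endfacet
facet normal -0.972 -0.233 0.034
outer loop
vertex 2.464 3.678 3.081
vertex 2.619 2.9 2.183
vertex 2.746 2.537 3.318
endloop
endfacet
facet normal 0.228 0.592 0.773
outer loop
vertex 3.462 4.335 3.179
vertex 3.267 3.424 3.934
vertex 4.361 3.6 3.477
endloop
endfacet
facet normal -0.198 -0.478 0.856
outer loop
vertex 3.267 3.424 3.934
vertex 2.746 2.537 3.318
vertex 3.918 2.489 3.563
endloop
endfacet
facet normal -0.584 -0.790 -0.187
outer loop
vertex 2.746 2.537 3.318
vertex 2.619 2.9 2.183
vertex 3.518 2.165 2.481
endloop
endfacet
facet normal -0.396 0.087 -0.914
outer loop
vertex 2.619 2.9 2.183
vertex 3.062 4.011 2.097
vertex 3.713 3.076 1.726
endloop
endfacet
facet normal 0.106 0.941 -0.321
outer loop
vertex 3.062 4.011 2.097
vertex 3.462 4.335 3.179
vertex 4.234 3.963 2.342
endloop
endfacet
facet normal 0.856 -0.309 0.415
outer loop
vertex 4.516 2.822 2.579
vertex 4.361 3.6 3.477
vertex 3.918 2.489 3.563
endloop
endfacet
facet normal 0.546 -0.836 0.049
outer loop
vertex 4.516 2.822 2.579
vertex 3.918 2.489 3.563
vertex 3.518 2.165 2.481
endloop
endfacet
facet normal 0.470 -0.621 -0.627
outer loop
vertex 4.516 2.822 2.579
vertex 3.518 2.165 2.481
vertex 3.713 3.076 1.726
endloop
endfacet
facet normal 0.734 0.040 -0.678
outer loop
vertex 4.516 2.822 2.579
vertex 3.713 3.076 1.726
vertex 4.234 3.963 2.342
endloop
endfacet
facet normal 0.972 0.233 -0.034
outer loop
vertex 4.516 2.822 2.579
vertex 4.234 3.963 2.342
vertex 4.361 3.6 3.477
endloop
endfacet
facet normal 0.396 -0.087 0.914
outer loop
vertex 3.918 2.489 3.563
vertex 4.361 3.6 3.477
vertex 3.267 3.424 3.934
endloop
endfacet
facet normal -0.106 -0.941 0.321
outer loop
vertex 3.518 2.165 2.481
vertex 3.918 2.489 3.563
vertex 2.746 2.537 3.318
endloop
endfacet
facet normal -0.228 -0.592 -0.773
outer loop
vertex 3.713 3.076 1.726
vertex 3.518 2.165 2.481
vertex 2.619 2.9 2.183
endloop
endfacet
facet normal 0.198 0.478 -0.856
outer loop
vertex 4.234 3.963 2.342
vertex 3.713 3.076 1.726
vertex 3.062 4.011 2.097
endloop
endfacet
facet normal 0.584 0.790 0.187
outer loop
vertex 4.361 3.6 3.477
vertex 4.234 3.963 2.342
vertex 3.462 4.335 3.179
endloop
endfacet

endsolid


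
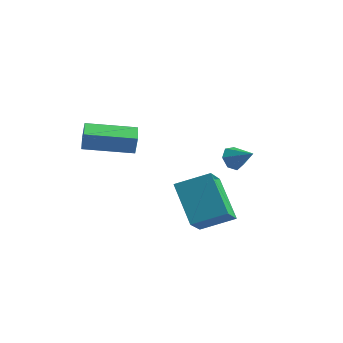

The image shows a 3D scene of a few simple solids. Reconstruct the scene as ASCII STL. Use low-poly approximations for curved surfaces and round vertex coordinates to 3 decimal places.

solid 
facet normal -0.835 0.092 -0.542
outer loop
vertex 3.601 0.498 -2.67
vertex 3.295 0.174 -2.254
vertex 3.378 0.777 -2.279
endloop
endfacet
facet normal 0.677 0.724 -0.131
outer loop
vertex 3.601 0.498 -2.67
vertex 3.378 0.777 -2.279
vertex 4.265 0.066 -1.626
endloop
endfacet
facet normal -0.836 0.093 -0.541
outer loop
vertex 3.378 0.777 -2.279
vertex 3.295 0.174 -2.254
vertex 3.093 0.602 -1.869
endloop
endfacet
facet normal 0.261 0.809 0.527
outer loop
vertex 3.378 0.777 -2.279
vertex 3.093 0.602 -1.869
vertex 4.265 0.066 -1.626
endloop
endfacet
facet normal -0.836 0.093 -0.541
outer loop
vertex 3.093 0.602 -1.869
vertex 3.295 0.174 -2.254
vertex 2.96 0.104 -1.749
endloop
endfacet
facet normal -0.083 0.254 0.963
outer loop
vertex 3.093 0.602 -1.869
vertex 2.96 0.104 -1.749
vertex 4.265 0.066 -1.626
endloop
endfacet
facet normal -0.836 0.091 -0.542
outer loop
vertex 2.96 0.104 -1.749
vertex 3.295 0.174 -2.254
vertex 3.08 -0.342 -2.009
endloop
endfacet
facet normal -0.095 -0.520 0.849
outer loop
vertex 2.96 0.104 -1.749
vertex 3.08 -0.342 -2.009
vertex 4.265 0.066 -1.626
endloop
endfacet
facet normal -0.837 0.092 -0.540
outer loop
vertex 3.08 -0.342 -2.009
vertex 3.295 0.174 -2.254
vertex 3.361 -0.399 -2.454
endloop
endfacet
facet normal 0.235 -0.934 0.268
outer loop
vertex 3.08 -0.342 -2.009
vertex 3.361 -0.399 -2.454
vertex 4.265 0.066 -1.626
endloop
endfacet
facet normal -0.836 0.093 -0.541
outer loop
vertex 3.361 -0.399 -2.454
vertex 3.295 0.174 -2.254
vertex 3.593 -0.025 -2.748
endloop
endfacet
facet normal 0.657 -0.674 -0.339
outer loop
vertex 3.361 -0.399 -2.454
vertex 3.593 -0.025 -2.748
vertex 4.265 0.066 -1.626
endloop
endfacet
facet normal -0.835 0.094 -0.542
outer loop
vertex 3.593 -0.025 -2.748
vertex 3.295 0.174 -2.254
vertex 3.601 0.498 -2.67
endloop
endfacet
facet normal 0.854 0.064 -0.517
outer loop
vertex 3.593 -0.025 -2.748
vertex 3.601 0.498 -2.67
vertex 4.265 0.066 -1.626
endloop
endfacet
facet normal -0.611 0.422 0.670
outer loop
vertex 3.827 -2.558 -1.549
vertex 3.509 -1.291 -2.637
vertex 2.628 -3.364 -2.136
endloop
endfacet
facet normal 0.188 -0.745 0.640
outer loop
vertex 3.911 -4.249 -3.543
vertex 3.827 -2.558 -1.549
vertex 2.628 -3.364 -2.136
endloop
endfacet
facet normal -0.611 0.422 0.670
outer loop
vertex 2.628 -3.364 -2.136
vertex 3.509 -1.291 -2.637
vertex 2.309 -2.097 -3.224
endloop
endfacet
facet normal -0.769 -0.517 -0.376
outer loop
vertex 2.309 -2.097 -3.224
vertex 3.911 -4.249 -3.543
vertex 2.628 -3.364 -2.136
endloop
endfacet
facet normal 0.769 0.516 0.377
outer loop
vertex 3.827 -2.558 -1.549
vertex 4.792 -2.176 -4.044
vertex 3.509 -1.291 -2.637
endloop
endfacet
facet normal 0.188 -0.745 0.640
outer loop
vertex 5.111 -3.443 -2.956
vertex 3.827 -2.558 -1.549
vertex 3.911 -4.249 -3.543
endloop
endfacet
facet normal 0.769 0.517 0.376
outer loop
vertex 5.111 -3.443 -2.956
vertex 4.792 -2.176 -4.044
vertex 3.827 -2.558 -1.549
endloop
endfacet
facet normal -0.188 0.745 -0.640
outer loop
vertex 3.509 -1.291 -2.637
vertex 4.792 -2.176 -4.044
vertex 2.309 -2.097 -3.224
endloop
endfacet
facet normal -0.769 -0.517 -0.377
outer loop
vertex 3.593 -2.982 -4.631
vertex 3.911 -4.249 -3.543
vertex 2.309 -2.097 -3.224
endloop
endfacet
facet normal -0.188 0.745 -0.640
outer loop
vertex 2.309 -2.097 -3.224
vertex 4.792 -2.176 -4.044
vertex 3.593 -2.982 -4.631
endloop
endfacet
facet normal 0.611 -0.422 -0.670
outer loop
vertex 3.593 -2.982 -4.631
vertex 5.111 -3.443 -2.956
vertex 3.911 -4.249 -3.543
endloop
endfacet
facet normal 0.611 -0.421 -0.670
outer loop
vertex 4.792 -2.176 -4.044
vertex 5.111 -3.443 -2.956
vertex 3.593 -2.982 -4.631
endloop
endfacet
facet normal -0.837 -0.532 0.129
outer loop
vertex -0.904 -4.283 0.075
vertex -1.435 -3.428 0.16
vertex -1.038 -4.281 -0.785
endloop
endfacet
facet normal 0.526 -0.846 -0.084
outer loop
vertex 0.735 -3.152 -1.06
vertex -0.904 -4.283 0.075
vertex -1.038 -4.281 -0.785
endloop
endfacet
facet normal -0.837 -0.532 0.129
outer loop
vertex -1.038 -4.281 -0.785
vertex -1.435 -3.428 0.16
vertex -1.569 -3.426 -0.7
endloop
endfacet
facet normal -0.155 0.002 -0.988
outer loop
vertex -1.569 -3.426 -0.7
vertex 0.735 -3.152 -1.06
vertex -1.038 -4.281 -0.785
endloop
endfacet
facet normal 0.155 -0.002 0.988
outer loop
vertex -0.904 -4.283 0.075
vertex 0.338 -2.299 -0.115
vertex -1.435 -3.428 0.16
endloop
endfacet
facet normal 0.526 -0.846 -0.084
outer loop
vertex 0.869 -3.154 -0.2
vertex -0.904 -4.283 0.075
vertex 0.735 -3.152 -1.06
endloop
endfacet
facet normal 0.155 -0.002 0.988
outer loop
vertex 0.869 -3.154 -0.2
vertex 0.338 -2.299 -0.115
vertex -0.904 -4.283 0.075
endloop
endfacet
facet normal -0.526 0.846 0.084
outer loop
vertex -1.435 -3.428 0.16
vertex 0.338 -2.299 -0.115
vertex -1.569 -3.426 -0.7
endloop
endfacet
facet normal -0.155 0.002 -0.988
outer loop
vertex 0.204 -2.297 -0.975
vertex 0.735 -3.152 -1.06
vertex -1.569 -3.426 -0.7
endloop
endfacet
facet normal -0.526 0.846 0.084
outer loop
vertex -1.569 -3.426 -0.7
vertex 0.338 -2.299 -0.115
vertex 0.204 -2.297 -0.975
endloop
endfacet
facet normal 0.837 0.532 -0.129
outer loop
vertex 0.204 -2.297 -0.975
vertex 0.869 -3.154 -0.2
vertex 0.735 -3.152 -1.06
endloop
endfacet
facet normal 0.837 0.532 -0.129
outer loop
vertex 0.338 -2.299 -0.115
vertex 0.869 -3.154 -0.2
vertex 0.204 -2.297 -0.975
endloop
endfacet

endsolid


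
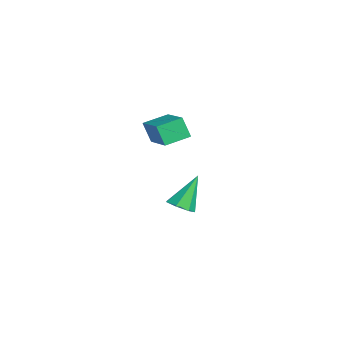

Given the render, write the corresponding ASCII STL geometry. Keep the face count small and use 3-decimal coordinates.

solid 
facet normal -0.913 -0.114 -0.392
outer loop
vertex 1.419 1.384 1.427
vertex 1.173 2.524 1.668
vertex 1.788 1.663 0.485
endloop
endfacet
facet normal 0.207 -0.957 -0.203
outer loop
vertex 3.487 1.876 1.212
vertex 1.419 1.384 1.427
vertex 1.788 1.663 0.485
endloop
endfacet
facet normal -0.913 -0.115 -0.391
outer loop
vertex 1.788 1.663 0.485
vertex 1.173 2.524 1.668
vertex 1.542 2.802 0.725
endloop
endfacet
facet normal 0.351 0.265 -0.898
outer loop
vertex 1.542 2.802 0.725
vertex 3.487 1.876 1.212
vertex 1.788 1.663 0.485
endloop
endfacet
facet normal -0.351 -0.266 0.898
outer loop
vertex 1.419 1.384 1.427
vertex 2.872 2.737 2.395
vertex 1.173 2.524 1.668
endloop
endfacet
facet normal 0.207 -0.957 -0.201
outer loop
vertex 3.118 1.598 2.155
vertex 1.419 1.384 1.427
vertex 3.487 1.876 1.212
endloop
endfacet
facet normal -0.351 -0.265 0.898
outer loop
vertex 3.118 1.598 2.155
vertex 2.872 2.737 2.395
vertex 1.419 1.384 1.427
endloop
endfacet
facet normal -0.206 0.958 0.202
outer loop
vertex 1.173 2.524 1.668
vertex 2.872 2.737 2.395
vertex 1.542 2.802 0.725
endloop
endfacet
facet normal 0.351 0.266 -0.898
outer loop
vertex 3.241 3.016 1.453
vertex 3.487 1.876 1.212
vertex 1.542 2.802 0.725
endloop
endfacet
facet normal -0.207 0.957 0.202
outer loop
vertex 1.542 2.802 0.725
vertex 2.872 2.737 2.395
vertex 3.241 3.016 1.453
endloop
endfacet
facet normal 0.913 0.114 0.391
outer loop
vertex 3.241 3.016 1.453
vertex 3.118 1.598 2.155
vertex 3.487 1.876 1.212
endloop
endfacet
facet normal 0.913 0.115 0.392
outer loop
vertex 2.872 2.737 2.395
vertex 3.118 1.598 2.155
vertex 3.241 3.016 1.453
endloop
endfacet
facet normal 0.304 -0.504 -0.809
outer loop
vertex 1.693 3.306 -4.128
vertex 1.029 3.076 -4.234
vertex 1.339 3.664 -4.484
endloop
endfacet
facet normal 0.619 0.769 0.158
outer loop
vertex 1.693 3.306 -4.128
vertex 1.339 3.664 -4.484
vertex 0.471 4.004 -2.746
endloop
endfacet
facet normal 0.303 -0.504 -0.809
outer loop
vertex 1.339 3.664 -4.484
vertex 1.029 3.076 -4.234
vertex 0.752 3.579 -4.651
endloop
endfacet
facet normal -0.076 0.971 -0.228
outer loop
vertex 1.339 3.664 -4.484
vertex 0.752 3.579 -4.651
vertex 0.471 4.004 -2.746
endloop
endfacet
facet normal 0.303 -0.504 -0.809
outer loop
vertex 0.752 3.579 -4.651
vertex 1.029 3.076 -4.234
vertex 0.374 3.115 -4.504
endloop
endfacet
facet normal -0.788 0.565 -0.242
outer loop
vertex 0.752 3.579 -4.651
vertex 0.374 3.115 -4.504
vertex 0.471 4.004 -2.746
endloop
endfacet
facet normal 0.303 -0.505 -0.808
outer loop
vertex 0.374 3.115 -4.504
vertex 1.029 3.076 -4.234
vertex 0.489 2.622 -4.153
endloop
endfacet
facet normal -0.982 -0.140 0.125
outer loop
vertex 0.374 3.115 -4.504
vertex 0.489 2.622 -4.153
vertex 0.471 4.004 -2.746
endloop
endfacet
facet normal 0.303 -0.505 -0.808
outer loop
vertex 0.489 2.622 -4.153
vertex 1.029 3.076 -4.234
vertex 1.011 2.471 -3.863
endloop
endfacet
facet normal -0.511 -0.616 0.599
outer loop
vertex 0.489 2.622 -4.153
vertex 1.011 2.471 -3.863
vertex 0.471 4.004 -2.746
endloop
endfacet
facet normal 0.303 -0.505 -0.808
outer loop
vertex 1.011 2.471 -3.863
vertex 1.029 3.076 -4.234
vertex 1.547 2.775 -3.852
endloop
endfacet
facet normal 0.269 -0.504 0.821
outer loop
vertex 1.011 2.471 -3.863
vertex 1.547 2.775 -3.852
vertex 0.471 4.004 -2.746
endloop
endfacet
facet normal 0.304 -0.504 -0.809
outer loop
vertex 1.547 2.775 -3.852
vertex 1.029 3.076 -4.234
vertex 1.693 3.306 -4.128
endloop
endfacet
facet normal 0.772 0.113 0.626
outer loop
vertex 1.547 2.775 -3.852
vertex 1.693 3.306 -4.128
vertex 0.471 4.004 -2.746
endloop
endfacet

endsolid


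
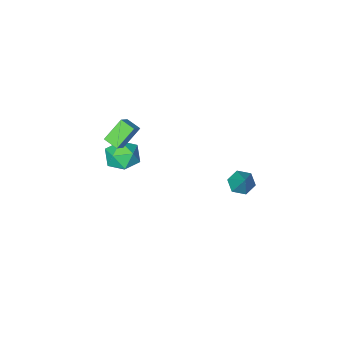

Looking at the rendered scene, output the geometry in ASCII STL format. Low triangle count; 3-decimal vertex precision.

solid 
facet normal -0.585 -0.476 0.656
outer loop
vertex -1.128 -3.602 -0.38
vertex -0.612 -4.551 -0.608
vertex -0.236 -3.899 0.2
endloop
endfacet
facet normal -0.486 0.203 0.850
outer loop
vertex -1.128 -3.602 -0.38
vertex -0.236 -3.899 0.2
vertex -0.361 -2.851 -0.121
endloop
endfacet
facet normal -0.716 0.621 0.319
outer loop
vertex -1.128 -3.602 -0.38
vertex -0.361 -2.851 -0.121
vertex -0.813 -2.854 -1.128
endloop
endfacet
facet normal -0.958 0.200 -0.203
outer loop
vertex -1.128 -3.602 -0.38
vertex -0.813 -2.854 -1.128
vertex -0.969 -3.905 -1.429
endloop
endfacet
facet normal -0.878 -0.479 0.005
outer loop
vertex -1.128 -3.602 -0.38
vertex -0.969 -3.905 -1.429
vertex -0.612 -4.551 -0.608
endloop
endfacet
facet normal 0.217 0.309 0.926
outer loop
vertex -0.361 -2.851 -0.121
vertex -0.236 -3.899 0.2
vertex 0.629 -3.335 -0.191
endloop
endfacet
facet normal 0.055 -0.789 0.612
outer loop
vertex -0.236 -3.899 0.2
vertex -0.612 -4.551 -0.608
vertex 0.473 -4.386 -0.492
endloop
endfacet
facet normal -0.419 -0.793 -0.442
outer loop
vertex -0.612 -4.551 -0.608
vertex -0.969 -3.905 -1.429
vertex 0.021 -4.389 -1.499
endloop
endfacet
facet normal -0.550 0.304 -0.778
outer loop
vertex -0.969 -3.905 -1.429
vertex -0.813 -2.854 -1.128
vertex -0.104 -3.341 -1.82
endloop
endfacet
facet normal -0.157 0.985 0.068
outer loop
vertex -0.813 -2.854 -1.128
vertex -0.361 -2.851 -0.121
vertex 0.272 -2.689 -1.012
endloop
endfacet
facet normal 0.958 -0.200 0.203
outer loop
vertex 0.788 -3.638 -1.24
vertex 0.629 -3.335 -0.191
vertex 0.473 -4.386 -0.492
endloop
endfacet
facet normal 0.716 -0.621 -0.319
outer loop
vertex 0.788 -3.638 -1.24
vertex 0.473 -4.386 -0.492
vertex 0.021 -4.389 -1.499
endloop
endfacet
facet normal 0.486 -0.203 -0.850
outer loop
vertex 0.788 -3.638 -1.24
vertex 0.021 -4.389 -1.499
vertex -0.104 -3.341 -1.82
endloop
endfacet
facet normal 0.585 0.476 -0.656
outer loop
vertex 0.788 -3.638 -1.24
vertex -0.104 -3.341 -1.82
vertex 0.272 -2.689 -1.012
endloop
endfacet
facet normal 0.878 0.479 -0.005
outer loop
vertex 0.788 -3.638 -1.24
vertex 0.272 -2.689 -1.012
vertex 0.629 -3.335 -0.191
endloop
endfacet
facet normal 0.550 -0.304 0.778
outer loop
vertex 0.473 -4.386 -0.492
vertex 0.629 -3.335 -0.191
vertex -0.236 -3.899 0.2
endloop
endfacet
facet normal 0.157 -0.985 -0.068
outer loop
vertex 0.021 -4.389 -1.499
vertex 0.473 -4.386 -0.492
vertex -0.612 -4.551 -0.608
endloop
endfacet
facet normal -0.217 -0.309 -0.926
outer loop
vertex -0.104 -3.341 -1.82
vertex 0.021 -4.389 -1.499
vertex -0.969 -3.905 -1.429
endloop
endfacet
facet normal -0.055 0.789 -0.612
outer loop
vertex 0.272 -2.689 -1.012
vertex -0.104 -3.341 -1.82
vertex -0.813 -2.854 -1.128
endloop
endfacet
facet normal 0.419 0.793 0.442
outer loop
vertex 0.629 -3.335 -0.191
vertex 0.272 -2.689 -1.012
vertex -0.361 -2.851 -0.121
endloop
endfacet
facet normal -0.283 -0.576 -0.767
outer loop
vertex -2.516 2.915 1.148
vertex -3.082 3.398 0.994
vertex -2.401 3.495 0.67
endloop
endfacet
facet normal 0.986 -0.067 0.155
outer loop
vertex -2.516 2.915 1.148
vertex -2.401 3.495 0.67
vertex -2.598 4.382 2.306
endloop
endfacet
facet normal -0.283 -0.575 -0.768
outer loop
vertex -2.401 3.495 0.67
vertex -3.082 3.398 0.994
vertex -2.967 3.978 0.517
endloop
endfacet
facet normal 0.665 0.687 -0.292
outer loop
vertex -2.401 3.495 0.67
vertex -2.967 3.978 0.517
vertex -2.598 4.382 2.306
endloop
endfacet
facet normal -0.283 -0.575 -0.768
outer loop
vertex -2.967 3.978 0.517
vertex -3.082 3.398 0.994
vertex -3.648 3.882 0.84
endloop
endfacet
facet normal -0.217 0.961 -0.172
outer loop
vertex -2.967 3.978 0.517
vertex -3.648 3.882 0.84
vertex -2.598 4.382 2.306
endloop
endfacet
facet normal -0.282 -0.575 -0.768
outer loop
vertex -3.648 3.882 0.84
vertex -3.082 3.398 0.994
vertex -3.763 3.301 1.317
endloop
endfacet
facet normal -0.782 0.480 0.396
outer loop
vertex -3.648 3.882 0.84
vertex -3.763 3.301 1.317
vertex -2.598 4.382 2.306
endloop
endfacet
facet normal -0.282 -0.575 -0.768
outer loop
vertex -3.763 3.301 1.317
vertex -3.082 3.398 0.994
vertex -3.197 2.818 1.471
endloop
endfacet
facet normal -0.463 -0.273 0.843
outer loop
vertex -3.763 3.301 1.317
vertex -3.197 2.818 1.471
vertex -2.598 4.382 2.306
endloop
endfacet
facet normal -0.282 -0.575 -0.768
outer loop
vertex -3.197 2.818 1.471
vertex -3.082 3.398 0.994
vertex -2.516 2.915 1.148
endloop
endfacet
facet normal 0.421 -0.547 0.723
outer loop
vertex -3.197 2.818 1.471
vertex -2.516 2.915 1.148
vertex -2.598 4.382 2.306
endloop
endfacet
facet normal -0.699 0.005 0.715
outer loop
vertex 0.046 -3.341 2.708
vertex -0.226 -2.494 2.436
vertex -0.613 -3.758 2.066
endloop
endfacet
facet normal 0.292 -0.911 0.292
outer loop
vertex 0.486 -3.766 0.944
vertex 0.046 -3.341 2.708
vertex -0.613 -3.758 2.066
endloop
endfacet
facet normal -0.700 0.005 0.714
outer loop
vertex -0.613 -3.758 2.066
vertex -0.226 -2.494 2.436
vertex -0.884 -2.911 1.794
endloop
endfacet
facet normal -0.652 -0.413 -0.636
outer loop
vertex -0.884 -2.911 1.794
vertex 0.486 -3.766 0.944
vertex -0.613 -3.758 2.066
endloop
endfacet
facet normal 0.652 0.413 0.636
outer loop
vertex 0.046 -3.341 2.708
vertex 0.873 -2.502 1.314
vertex -0.226 -2.494 2.436
endloop
endfacet
facet normal 0.292 -0.911 0.292
outer loop
vertex 1.144 -3.349 1.586
vertex 0.046 -3.341 2.708
vertex 0.486 -3.766 0.944
endloop
endfacet
facet normal 0.652 0.413 0.636
outer loop
vertex 1.144 -3.349 1.586
vertex 0.873 -2.502 1.314
vertex 0.046 -3.341 2.708
endloop
endfacet
facet normal -0.292 0.911 -0.292
outer loop
vertex -0.226 -2.494 2.436
vertex 0.873 -2.502 1.314
vertex -0.884 -2.911 1.794
endloop
endfacet
facet normal -0.652 -0.413 -0.635
outer loop
vertex 0.214 -2.919 0.672
vertex 0.486 -3.766 0.944
vertex -0.884 -2.911 1.794
endloop
endfacet
facet normal -0.292 0.911 -0.292
outer loop
vertex -0.884 -2.911 1.794
vertex 0.873 -2.502 1.314
vertex 0.214 -2.919 0.672
endloop
endfacet
facet normal 0.700 -0.005 -0.714
outer loop
vertex 0.214 -2.919 0.672
vertex 1.144 -3.349 1.586
vertex 0.486 -3.766 0.944
endloop
endfacet
facet normal 0.700 -0.006 -0.714
outer loop
vertex 0.873 -2.502 1.314
vertex 1.144 -3.349 1.586
vertex 0.214 -2.919 0.672
endloop
endfacet

endsolid


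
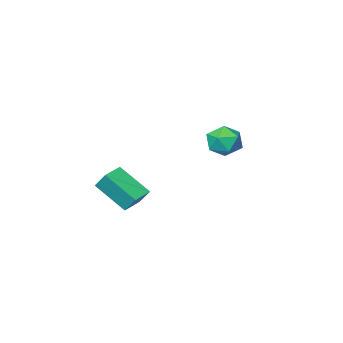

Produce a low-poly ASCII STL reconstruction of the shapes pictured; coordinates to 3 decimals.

solid 
facet normal -0.255 0.962 -0.098
outer loop
vertex -3.22 1.116 0.886
vertex -4.172 0.857 0.821
vertex -3.771 1.053 1.704
endloop
endfacet
facet normal 0.337 0.894 0.296
outer loop
vertex -3.22 1.116 0.886
vertex -3.771 1.053 1.704
vertex -2.846 0.705 1.703
endloop
endfacet
facet normal 0.825 0.556 -0.098
outer loop
vertex -3.22 1.116 0.886
vertex -2.846 0.705 1.703
vertex -2.674 0.295 0.821
endloop
endfacet
facet normal 0.536 0.415 -0.735
outer loop
vertex -3.22 1.116 0.886
vertex -2.674 0.295 0.821
vertex -3.494 0.388 0.276
endloop
endfacet
facet normal -0.131 0.665 -0.735
outer loop
vertex -3.22 1.116 0.886
vertex -3.494 0.388 0.276
vertex -4.172 0.857 0.821
endloop
endfacet
facet normal 0.182 0.481 0.857
outer loop
vertex -2.846 0.705 1.703
vertex -3.771 1.053 1.704
vertex -3.566 0.192 2.144
endloop
endfacet
facet normal -0.776 0.591 0.221
outer loop
vertex -3.771 1.053 1.704
vertex -4.172 0.857 0.821
vertex -4.386 0.285 1.599
endloop
endfacet
facet normal -0.575 0.110 -0.811
outer loop
vertex -4.172 0.857 0.821
vertex -3.494 0.388 0.276
vertex -4.214 -0.125 0.717
endloop
endfacet
facet normal 0.506 -0.294 -0.811
outer loop
vertex -3.494 0.388 0.276
vertex -2.674 0.295 0.821
vertex -3.289 -0.473 0.716
endloop
endfacet
facet normal 0.973 -0.065 0.220
outer loop
vertex -2.674 0.295 0.821
vertex -2.846 0.705 1.703
vertex -2.888 -0.277 1.599
endloop
endfacet
facet normal -0.536 -0.415 0.735
outer loop
vertex -3.84 -0.536 1.534
vertex -3.566 0.192 2.144
vertex -4.386 0.285 1.599
endloop
endfacet
facet normal -0.825 -0.556 0.098
outer loop
vertex -3.84 -0.536 1.534
vertex -4.386 0.285 1.599
vertex -4.214 -0.125 0.717
endloop
endfacet
facet normal -0.337 -0.894 -0.296
outer loop
vertex -3.84 -0.536 1.534
vertex -4.214 -0.125 0.717
vertex -3.289 -0.473 0.716
endloop
endfacet
facet normal 0.255 -0.962 0.098
outer loop
vertex -3.84 -0.536 1.534
vertex -3.289 -0.473 0.716
vertex -2.888 -0.277 1.599
endloop
endfacet
facet normal 0.131 -0.665 0.735
outer loop
vertex -3.84 -0.536 1.534
vertex -2.888 -0.277 1.599
vertex -3.566 0.192 2.144
endloop
endfacet
facet normal -0.506 0.294 0.811
outer loop
vertex -4.386 0.285 1.599
vertex -3.566 0.192 2.144
vertex -3.771 1.053 1.704
endloop
endfacet
facet normal -0.973 0.065 -0.220
outer loop
vertex -4.214 -0.125 0.717
vertex -4.386 0.285 1.599
vertex -4.172 0.857 0.821
endloop
endfacet
facet normal -0.182 -0.481 -0.857
outer loop
vertex -3.289 -0.473 0.716
vertex -4.214 -0.125 0.717
vertex -3.494 0.388 0.276
endloop
endfacet
facet normal 0.776 -0.591 -0.221
outer loop
vertex -2.888 -0.277 1.599
vertex -3.289 -0.473 0.716
vertex -2.674 0.295 0.821
endloop
endfacet
facet normal 0.575 -0.110 0.811
outer loop
vertex -3.566 0.192 2.144
vertex -2.888 -0.277 1.599
vertex -2.846 0.705 1.703
endloop
endfacet
facet normal -0.923 -0.369 0.114
outer loop
vertex 2.298 -0.479 -0.065
vertex 2.14 0.182 0.799
vertex 1.585 0.932 -1.274
endloop
endfacet
facet normal 0.144 -0.601 -0.786
outer loop
vertex 2.6 1.338 -1.399
vertex 2.298 -0.479 -0.065
vertex 1.585 0.932 -1.274
endloop
endfacet
facet normal -0.923 -0.369 0.114
outer loop
vertex 1.585 0.932 -1.274
vertex 2.14 0.182 0.799
vertex 1.427 1.594 -0.409
endloop
endfacet
facet normal -0.358 0.709 -0.608
outer loop
vertex 1.427 1.594 -0.409
vertex 2.6 1.338 -1.399
vertex 1.585 0.932 -1.274
endloop
endfacet
facet normal 0.358 -0.709 0.608
outer loop
vertex 2.298 -0.479 -0.065
vertex 3.155 0.588 0.674
vertex 2.14 0.182 0.799
endloop
endfacet
facet normal 0.142 -0.601 -0.786
outer loop
vertex 3.313 -0.074 -0.191
vertex 2.298 -0.479 -0.065
vertex 2.6 1.338 -1.399
endloop
endfacet
facet normal 0.358 -0.709 0.608
outer loop
vertex 3.313 -0.074 -0.191
vertex 3.155 0.588 0.674
vertex 2.298 -0.479 -0.065
endloop
endfacet
facet normal -0.143 0.601 0.787
outer loop
vertex 2.14 0.182 0.799
vertex 3.155 0.588 0.674
vertex 1.427 1.594 -0.409
endloop
endfacet
facet normal -0.358 0.709 -0.608
outer loop
vertex 2.442 1.999 -0.535
vertex 2.6 1.338 -1.399
vertex 1.427 1.594 -0.409
endloop
endfacet
facet normal -0.142 0.602 0.786
outer loop
vertex 1.427 1.594 -0.409
vertex 3.155 0.588 0.674
vertex 2.442 1.999 -0.535
endloop
endfacet
facet normal 0.923 0.369 -0.113
outer loop
vertex 2.442 1.999 -0.535
vertex 3.313 -0.074 -0.191
vertex 2.6 1.338 -1.399
endloop
endfacet
facet normal 0.923 0.369 -0.114
outer loop
vertex 3.155 0.588 0.674
vertex 3.313 -0.074 -0.191
vertex 2.442 1.999 -0.535
endloop
endfacet

endsolid


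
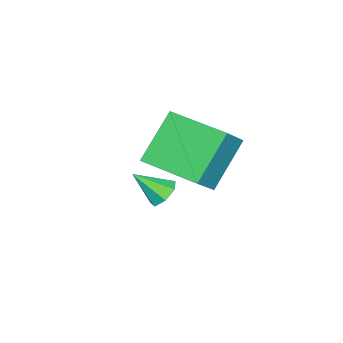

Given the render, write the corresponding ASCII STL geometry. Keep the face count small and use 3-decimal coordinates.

solid 
facet normal -0.271 0.684 -0.677
outer loop
vertex 1.538 4.405 2.655
vertex 1.089 4.123 2.55
vertex 1.164 4.514 2.915
endloop
endfacet
facet normal 0.600 0.380 0.704
outer loop
vertex 1.538 4.405 2.655
vertex 1.164 4.514 2.915
vertex 1.411 3.317 3.35
endloop
endfacet
facet normal -0.272 0.684 -0.677
outer loop
vertex 1.164 4.514 2.915
vertex 1.089 4.123 2.55
vertex 0.734 4.329 2.901
endloop
endfacet
facet normal -0.163 0.307 0.938
outer loop
vertex 1.164 4.514 2.915
vertex 0.734 4.329 2.901
vertex 1.411 3.317 3.35
endloop
endfacet
facet normal -0.272 0.684 -0.677
outer loop
vertex 0.734 4.329 2.901
vertex 1.089 4.123 2.55
vertex 0.571 3.989 2.623
endloop
endfacet
facet normal -0.726 -0.192 0.661
outer loop
vertex 0.734 4.329 2.901
vertex 0.571 3.989 2.623
vertex 1.411 3.317 3.35
endloop
endfacet
facet normal -0.272 0.684 -0.677
outer loop
vertex 0.571 3.989 2.623
vertex 1.089 4.123 2.55
vertex 0.799 3.75 2.29
endloop
endfacet
facet normal -0.664 -0.744 0.079
outer loop
vertex 0.571 3.989 2.623
vertex 0.799 3.75 2.29
vertex 1.411 3.317 3.35
endloop
endfacet
facet normal -0.272 0.684 -0.677
outer loop
vertex 0.799 3.75 2.29
vertex 1.089 4.123 2.55
vertex 1.245 3.792 2.153
endloop
endfacet
facet normal -0.025 -0.930 -0.366
outer loop
vertex 0.799 3.75 2.29
vertex 1.245 3.792 2.153
vertex 1.411 3.317 3.35
endloop
endfacet
facet normal -0.272 0.684 -0.677
outer loop
vertex 1.245 3.792 2.153
vertex 1.089 4.123 2.55
vertex 1.574 4.084 2.316
endloop
endfacet
facet normal 0.713 -0.612 -0.342
outer loop
vertex 1.245 3.792 2.153
vertex 1.574 4.084 2.316
vertex 1.411 3.317 3.35
endloop
endfacet
facet normal -0.272 0.684 -0.677
outer loop
vertex 1.574 4.084 2.316
vertex 1.089 4.123 2.55
vertex 1.538 4.405 2.655
endloop
endfacet
facet normal 0.991 -0.030 0.134
outer loop
vertex 1.574 4.084 2.316
vertex 1.538 4.405 2.655
vertex 1.411 3.317 3.35
endloop
endfacet
facet normal -0.727 0.071 -0.683
outer loop
vertex -3.328 2.81 2.556
vertex -2.978 4.834 2.394
vertex -1.99 2.462 1.097
endloop
endfacet
facet normal -0.170 -0.982 0.079
outer loop
vertex -1.002 2.366 2.026
vertex -3.328 2.81 2.556
vertex -1.99 2.462 1.097
endloop
endfacet
facet normal -0.727 0.071 -0.683
outer loop
vertex -1.99 2.462 1.097
vertex -2.978 4.834 2.394
vertex -1.641 4.486 0.935
endloop
endfacet
facet normal 0.666 -0.173 -0.726
outer loop
vertex -1.641 4.486 0.935
vertex -1.002 2.366 2.026
vertex -1.99 2.462 1.097
endloop
endfacet
facet normal -0.666 0.173 0.726
outer loop
vertex -3.328 2.81 2.556
vertex -1.99 4.738 3.323
vertex -2.978 4.834 2.394
endloop
endfacet
facet normal -0.170 -0.982 0.079
outer loop
vertex -2.339 2.714 3.485
vertex -3.328 2.81 2.556
vertex -1.002 2.366 2.026
endloop
endfacet
facet normal -0.665 0.173 0.726
outer loop
vertex -2.339 2.714 3.485
vertex -1.99 4.738 3.323
vertex -3.328 2.81 2.556
endloop
endfacet
facet normal 0.170 0.982 -0.079
outer loop
vertex -2.978 4.834 2.394
vertex -1.99 4.738 3.323
vertex -1.641 4.486 0.935
endloop
endfacet
facet normal 0.665 -0.173 -0.726
outer loop
vertex -0.652 4.39 1.864
vertex -1.002 2.366 2.026
vertex -1.641 4.486 0.935
endloop
endfacet
facet normal 0.169 0.982 -0.079
outer loop
vertex -1.641 4.486 0.935
vertex -1.99 4.738 3.323
vertex -0.652 4.39 1.864
endloop
endfacet
facet normal 0.727 -0.071 0.683
outer loop
vertex -0.652 4.39 1.864
vertex -2.339 2.714 3.485
vertex -1.002 2.366 2.026
endloop
endfacet
facet normal 0.727 -0.071 0.683
outer loop
vertex -1.99 4.738 3.323
vertex -2.339 2.714 3.485
vertex -0.652 4.39 1.864
endloop
endfacet

endsolid


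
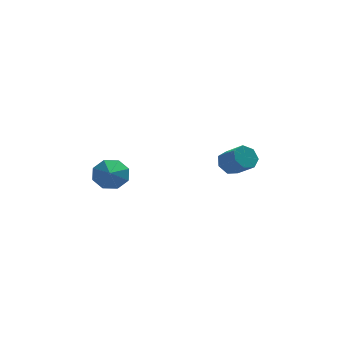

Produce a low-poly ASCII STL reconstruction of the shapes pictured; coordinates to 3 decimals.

solid 
facet normal 0.069 0.903 -0.424
outer loop
vertex -2.674 -2.14 -1.577
vertex -3.148 -2.522 -2.469
vertex -3.497 -2.066 -1.554
endloop
endfacet
facet normal 0.021 -0.073 0.997
outer loop
vertex -2.674 -2.14 -1.577
vertex -3.497 -2.066 -1.554
vertex -3.272 -4.138 -1.711
endloop
endfacet
facet normal 0.069 0.903 -0.424
outer loop
vertex -3.497 -2.066 -1.554
vertex -3.148 -2.522 -2.469
vertex -4.116 -2.259 -2.067
endloop
endfacet
facet normal -0.610 -0.126 0.783
outer loop
vertex -3.497 -2.066 -1.554
vertex -4.116 -2.259 -2.067
vertex -3.272 -4.138 -1.711
endloop
endfacet
facet normal 0.070 0.903 -0.423
outer loop
vertex -4.116 -2.259 -2.067
vertex -3.148 -2.522 -2.469
vertex -4.167 -2.606 -2.816
endloop
endfacet
facet normal -0.903 -0.362 0.229
outer loop
vertex -4.116 -2.259 -2.067
vertex -4.167 -2.606 -2.816
vertex -3.272 -4.138 -1.711
endloop
endfacet
facet normal 0.070 0.904 -0.423
outer loop
vertex -4.167 -2.606 -2.816
vertex -3.148 -2.522 -2.469
vertex -3.622 -2.903 -3.361
endloop
endfacet
facet normal -0.687 -0.644 -0.336
outer loop
vertex -4.167 -2.606 -2.816
vertex -3.622 -2.903 -3.361
vertex -3.272 -4.138 -1.711
endloop
endfacet
facet normal 0.069 0.904 -0.423
outer loop
vertex -3.622 -2.903 -3.361
vertex -3.148 -2.522 -2.469
vertex -2.799 -2.977 -3.384
endloop
endfacet
facet normal -0.089 -0.806 -0.585
outer loop
vertex -3.622 -2.903 -3.361
vertex -2.799 -2.977 -3.384
vertex -3.272 -4.138 -1.711
endloop
endfacet
facet normal 0.069 0.904 -0.423
outer loop
vertex -2.799 -2.977 -3.384
vertex -3.148 -2.522 -2.469
vertex -2.181 -2.784 -2.871
endloop
endfacet
facet normal 0.543 -0.754 -0.370
outer loop
vertex -2.799 -2.977 -3.384
vertex -2.181 -2.784 -2.871
vertex -3.272 -4.138 -1.711
endloop
endfacet
facet normal 0.069 0.903 -0.423
outer loop
vertex -2.181 -2.784 -2.871
vertex -3.148 -2.522 -2.469
vertex -2.129 -2.437 -2.122
endloop
endfacet
facet normal 0.836 -0.518 0.182
outer loop
vertex -2.181 -2.784 -2.871
vertex -2.129 -2.437 -2.122
vertex -3.272 -4.138 -1.711
endloop
endfacet
facet normal 0.069 0.903 -0.423
outer loop
vertex -2.129 -2.437 -2.122
vertex -3.148 -2.522 -2.469
vertex -2.674 -2.14 -1.577
endloop
endfacet
facet normal 0.620 -0.236 0.748
outer loop
vertex -2.129 -2.437 -2.122
vertex -2.674 -2.14 -1.577
vertex -3.272 -4.138 -1.711
endloop
endfacet
facet normal -0.518 0.654 -0.551
outer loop
vertex 4.011 -1.73 -2.96
vertex 3.574 -1.479 -2.251
vertex 4.317 -1.16 -2.571
endloop
endfacet
facet normal 0.753 0.044 -0.657
outer loop
vertex 4.011 -1.73 -2.96
vertex 4.317 -1.16 -2.571
vertex 4.804 -2.731 -2.118
endloop
endfacet
facet normal 0.753 0.044 -0.657
outer loop
vertex 4.804 -2.731 -2.118
vertex 4.317 -1.16 -2.571
vertex 5.11 -2.162 -1.729
endloop
endfacet
facet normal 0.518 -0.655 0.551
outer loop
vertex 4.804 -2.731 -2.118
vertex 5.11 -2.162 -1.729
vertex 4.366 -2.481 -1.409
endloop
endfacet
facet normal -0.518 0.654 -0.551
outer loop
vertex 4.317 -1.16 -2.571
vertex 3.574 -1.479 -2.251
vertex 4.063 -0.831 -1.941
endloop
endfacet
facet normal 0.786 0.618 -0.006
outer loop
vertex 4.317 -1.16 -2.571
vertex 4.063 -0.831 -1.941
vertex 5.11 -2.162 -1.729
endloop
endfacet
facet normal 0.786 0.618 -0.006
outer loop
vertex 5.11 -2.162 -1.729
vertex 4.063 -0.831 -1.941
vertex 4.856 -1.832 -1.098
endloop
endfacet
facet normal 0.518 -0.655 0.551
outer loop
vertex 5.11 -2.162 -1.729
vertex 4.856 -1.832 -1.098
vertex 4.366 -2.481 -1.409
endloop
endfacet
facet normal -0.519 0.655 -0.550
outer loop
vertex 4.063 -0.831 -1.941
vertex 3.574 -1.479 -2.251
vertex 3.441 -0.99 -1.544
endloop
endfacet
facet normal 0.228 0.727 0.648
outer loop
vertex 4.063 -0.831 -1.941
vertex 3.441 -0.99 -1.544
vertex 4.856 -1.832 -1.098
endloop
endfacet
facet normal 0.227 0.726 0.649
outer loop
vertex 4.856 -1.832 -1.098
vertex 3.441 -0.99 -1.544
vertex 4.233 -1.991 -0.702
endloop
endfacet
facet normal 0.517 -0.655 0.551
outer loop
vertex 4.856 -1.832 -1.098
vertex 4.233 -1.991 -0.702
vertex 4.366 -2.481 -1.409
endloop
endfacet
facet normal -0.517 0.655 -0.551
outer loop
vertex 3.441 -0.99 -1.544
vertex 3.574 -1.479 -2.251
vertex 2.918 -1.517 -1.68
endloop
endfacet
facet normal -0.502 0.288 0.815
outer loop
vertex 3.441 -0.99 -1.544
vertex 2.918 -1.517 -1.68
vertex 4.233 -1.991 -0.702
endloop
endfacet
facet normal -0.503 0.287 0.815
outer loop
vertex 4.233 -1.991 -0.702
vertex 2.918 -1.517 -1.68
vertex 3.711 -2.519 -0.838
endloop
endfacet
facet normal 0.518 -0.654 0.551
outer loop
vertex 4.233 -1.991 -0.702
vertex 3.711 -2.519 -0.838
vertex 4.366 -2.481 -1.409
endloop
endfacet
facet normal -0.517 0.655 -0.551
outer loop
vertex 2.918 -1.517 -1.68
vertex 3.574 -1.479 -2.251
vertex 2.889 -2.016 -2.246
endloop
endfacet
facet normal -0.854 -0.367 0.368
outer loop
vertex 2.918 -1.517 -1.68
vertex 2.889 -2.016 -2.246
vertex 3.711 -2.519 -0.838
endloop
endfacet
facet normal -0.854 -0.367 0.368
outer loop
vertex 3.711 -2.519 -0.838
vertex 2.889 -2.016 -2.246
vertex 3.682 -3.018 -1.404
endloop
endfacet
facet normal 0.518 -0.655 0.551
outer loop
vertex 3.711 -2.519 -0.838
vertex 3.682 -3.018 -1.404
vertex 4.366 -2.481 -1.409
endloop
endfacet
facet normal -0.517 0.655 -0.551
outer loop
vertex 2.889 -2.016 -2.246
vertex 3.574 -1.479 -2.251
vertex 3.376 -2.111 -2.816
endloop
endfacet
facet normal -0.563 -0.745 -0.357
outer loop
vertex 2.889 -2.016 -2.246
vertex 3.376 -2.111 -2.816
vertex 3.682 -3.018 -1.404
endloop
endfacet
facet normal -0.562 -0.746 -0.357
outer loop
vertex 3.682 -3.018 -1.404
vertex 3.376 -2.111 -2.816
vertex 4.168 -3.112 -1.973
endloop
endfacet
facet normal 0.518 -0.655 0.551
outer loop
vertex 3.682 -3.018 -1.404
vertex 4.168 -3.112 -1.973
vertex 4.366 -2.481 -1.409
endloop
endfacet
facet normal -0.518 0.655 -0.551
outer loop
vertex 3.376 -2.111 -2.816
vertex 3.574 -1.479 -2.251
vertex 4.011 -1.73 -2.96
endloop
endfacet
facet normal 0.153 -0.563 -0.812
outer loop
vertex 3.376 -2.111 -2.816
vertex 4.011 -1.73 -2.96
vertex 4.168 -3.112 -1.973
endloop
endfacet
facet normal 0.152 -0.563 -0.812
outer loop
vertex 4.168 -3.112 -1.973
vertex 4.011 -1.73 -2.96
vertex 4.804 -2.731 -2.118
endloop
endfacet
facet normal 0.518 -0.655 0.551
outer loop
vertex 4.168 -3.112 -1.973
vertex 4.804 -2.731 -2.118
vertex 4.366 -2.481 -1.409
endloop
endfacet

endsolid
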